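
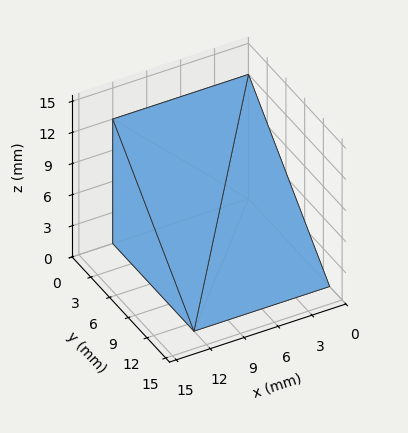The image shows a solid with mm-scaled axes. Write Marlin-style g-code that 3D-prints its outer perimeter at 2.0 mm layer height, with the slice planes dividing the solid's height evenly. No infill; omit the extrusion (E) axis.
Reading the render: the shape is a wedge (ramp): 12 × 13 mm base, rising to 12 mm along the y=0 edge and sloping linearly to z=0 at y=13 (dimensions read to the nearest mm from the axis ticks). For the g-code, the solid's height is divided into equal slices at the stated Δz and each level perimeter traced with G1 moves after a G0 lift.

; perimeter-only toolpath
G21 ; units = mm
G90 ; absolute positioning
G28 ; home
; layer 1
G0 Z2.0
G0 X0.0 Y0.0
G1 X12.0 Y0.0
G1 X12.0 Y10.8
G1 X0.0 Y10.8
G1 X0.0 Y0.0
; layer 2
G0 Z4.0
G0 X0.0 Y0.0
G1 X12.0 Y0.0
G1 X12.0 Y8.7
G1 X0.0 Y8.7
G1 X0.0 Y0.0
; layer 3
G0 Z6.0
G0 X0.0 Y0.0
G1 X12.0 Y0.0
G1 X12.0 Y6.5
G1 X0.0 Y6.5
G1 X0.0 Y0.0
; layer 4
G0 Z8.0
G0 X0.0 Y0.0
G1 X12.0 Y0.0
G1 X12.0 Y4.3
G1 X0.0 Y4.3
G1 X0.0 Y0.0
; layer 5
G0 Z10.0
G0 X0.0 Y0.0
G1 X12.0 Y0.0
G1 X12.0 Y2.2
G1 X0.0 Y2.2
G1 X0.0 Y0.0
M2 ; end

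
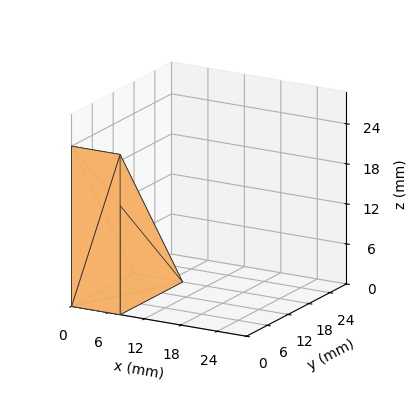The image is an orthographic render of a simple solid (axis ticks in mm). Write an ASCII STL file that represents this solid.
Reading the render: the shape is a wedge (ramp): 8 × 18 mm base, rising to 24 mm along the y=0 edge and sloping linearly to z=0 at y=18 (dimensions read to the nearest mm from the axis ticks). For the STL, each face is triangulated and given an outward normal.

solid part
  facet normal 0.0000 0.0000 -1.0000
    outer loop
      vertex 8.000 18.000 0.000
      vertex 8.000 0.000 0.000
      vertex 0.000 0.000 0.000
    endloop
  endfacet
  facet normal 0.0000 0.0000 -1.0000
    outer loop
      vertex 0.000 18.000 0.000
      vertex 8.000 18.000 0.000
      vertex 0.000 0.000 0.000
    endloop
  endfacet
  facet normal 0.0000 -1.0000 0.0000
    outer loop
      vertex 0.000 0.000 0.000
      vertex 8.000 0.000 0.000
      vertex 8.000 0.000 24.000
    endloop
  endfacet
  facet normal 0.0000 -1.0000 0.0000
    outer loop
      vertex 0.000 0.000 0.000
      vertex 8.000 0.000 24.000
      vertex 0.000 0.000 24.000
    endloop
  endfacet
  facet normal 0.0000 0.8000 0.6000
    outer loop
      vertex 0.000 0.000 24.000
      vertex 8.000 0.000 24.000
      vertex 8.000 18.000 0.000
    endloop
  endfacet
  facet normal 0.0000 0.8000 0.6000
    outer loop
      vertex 0.000 0.000 24.000
      vertex 8.000 18.000 0.000
      vertex 0.000 18.000 0.000
    endloop
  endfacet
  facet normal -1.0000 0.0000 0.0000
    outer loop
      vertex 0.000 0.000 24.000
      vertex 0.000 18.000 0.000
      vertex 0.000 0.000 0.000
    endloop
  endfacet
  facet normal 1.0000 0.0000 0.0000
    outer loop
      vertex 8.000 0.000 0.000
      vertex 8.000 18.000 0.000
      vertex 8.000 0.000 24.000
    endloop
  endfacet
endsolid part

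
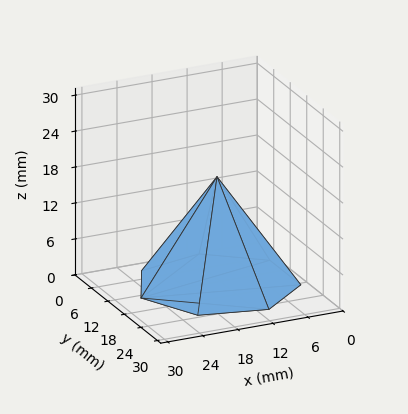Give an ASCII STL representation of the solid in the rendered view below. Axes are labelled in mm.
Reading the render: the shape is a regular 7-sided pyramid, base circumscribed radius ≈ 13 mm, apex at z ≈ 18 mm (dimensions read to the nearest mm from the axis ticks). For the STL, each face is triangulated and given an outward normal.

solid part
  facet normal 0.0000 0.0000 -1.0000
    outer loop
      vertex 10.1 25.7 0.0
      vertex 21.1 23.2 0.0
      vertex 26.0 13.0 0.0
    endloop
  endfacet
  facet normal 0.0000 0.0000 -1.0000
    outer loop
      vertex 1.3 18.6 0.0
      vertex 10.1 25.7 0.0
      vertex 26.0 13.0 0.0
    endloop
  endfacet
  facet normal 0.0000 0.0000 -1.0000
    outer loop
      vertex 1.3 7.4 0.0
      vertex 1.3 18.6 0.0
      vertex 26.0 13.0 0.0
    endloop
  endfacet
  facet normal 0.0000 0.0000 -1.0000
    outer loop
      vertex 10.1 0.3 0.0
      vertex 1.3 7.4 0.0
      vertex 26.0 13.0 0.0
    endloop
  endfacet
  facet normal 0.0000 0.0000 -1.0000
    outer loop
      vertex 21.1 2.8 0.0
      vertex 10.1 0.3 0.0
      vertex 26.0 13.0 0.0
    endloop
  endfacet
  facet normal 0.7554 0.3629 0.5456
    outer loop
      vertex 26.0 13.0 0.0
      vertex 21.1 23.2 0.0
      vertex 13.0 13.0 18.0
    endloop
  endfacet
  facet normal 0.1856 0.8167 0.5463
    outer loop
      vertex 21.1 23.2 0.0
      vertex 10.1 25.7 0.0
      vertex 13.0 13.0 18.0
    endloop
  endfacet
  facet normal -0.5264 0.6525 0.5452
    outer loop
      vertex 10.1 25.7 0.0
      vertex 1.3 18.6 0.0
      vertex 13.0 13.0 18.0
    endloop
  endfacet
  facet normal -0.8384 0.0000 0.5450
    outer loop
      vertex 1.3 18.6 0.0
      vertex 1.3 7.4 0.0
      vertex 13.0 13.0 18.0
    endloop
  endfacet
  facet normal -0.5264 -0.6525 0.5452
    outer loop
      vertex 1.3 7.4 0.0
      vertex 10.1 0.3 0.0
      vertex 13.0 13.0 18.0
    endloop
  endfacet
  facet normal 0.1856 -0.8167 0.5463
    outer loop
      vertex 10.1 0.3 0.0
      vertex 21.1 2.8 0.0
      vertex 13.0 13.0 18.0
    endloop
  endfacet
  facet normal 0.7554 -0.3629 0.5456
    outer loop
      vertex 21.1 2.8 0.0
      vertex 26.0 13.0 0.0
      vertex 13.0 13.0 18.0
    endloop
  endfacet
endsolid part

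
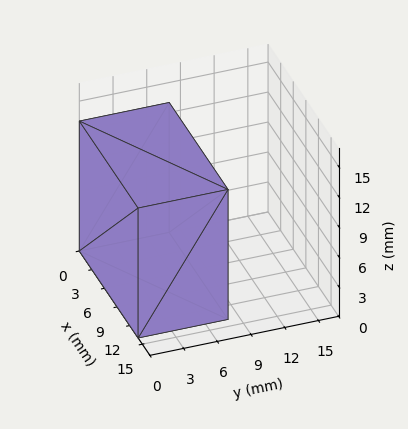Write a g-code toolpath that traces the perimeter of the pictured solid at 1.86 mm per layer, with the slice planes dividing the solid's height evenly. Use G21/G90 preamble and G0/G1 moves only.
Reading the render: the shape is a rectangular box, roughly 14 × 8 mm footprint and 13 mm tall (dimensions read to the nearest mm from the axis ticks). For the g-code, the solid's height is divided into equal slices at the stated Δz and each level perimeter traced with G1 moves after a G0 lift.

; perimeter-only toolpath
G21 ; units = mm
G90 ; absolute positioning
G28 ; home
; layer 1
G0 Z1.86
G0 X0.00 Y0.00
G1 X14.00 Y0.00
G1 X14.00 Y8.00
G1 X0.00 Y8.00
G1 X0.00 Y0.00
; layer 2
G0 Z3.71
G0 X0.00 Y0.00
G1 X14.00 Y0.00
G1 X14.00 Y8.00
G1 X0.00 Y8.00
G1 X0.00 Y0.00
; layer 3
G0 Z5.57
G0 X0.00 Y0.00
G1 X14.00 Y0.00
G1 X14.00 Y8.00
G1 X0.00 Y8.00
G1 X0.00 Y0.00
; layer 4
G0 Z7.43
G0 X0.00 Y0.00
G1 X14.00 Y0.00
G1 X14.00 Y8.00
G1 X0.00 Y8.00
G1 X0.00 Y0.00
; layer 5
G0 Z9.29
G0 X0.00 Y0.00
G1 X14.00 Y0.00
G1 X14.00 Y8.00
G1 X0.00 Y8.00
G1 X0.00 Y0.00
; layer 6
G0 Z11.14
G0 X0.00 Y0.00
G1 X14.00 Y0.00
G1 X14.00 Y8.00
G1 X0.00 Y8.00
G1 X0.00 Y0.00
; layer 7
G0 Z13.00
G0 X0.00 Y0.00
G1 X14.00 Y0.00
G1 X14.00 Y8.00
G1 X0.00 Y8.00
G1 X0.00 Y0.00
M2 ; end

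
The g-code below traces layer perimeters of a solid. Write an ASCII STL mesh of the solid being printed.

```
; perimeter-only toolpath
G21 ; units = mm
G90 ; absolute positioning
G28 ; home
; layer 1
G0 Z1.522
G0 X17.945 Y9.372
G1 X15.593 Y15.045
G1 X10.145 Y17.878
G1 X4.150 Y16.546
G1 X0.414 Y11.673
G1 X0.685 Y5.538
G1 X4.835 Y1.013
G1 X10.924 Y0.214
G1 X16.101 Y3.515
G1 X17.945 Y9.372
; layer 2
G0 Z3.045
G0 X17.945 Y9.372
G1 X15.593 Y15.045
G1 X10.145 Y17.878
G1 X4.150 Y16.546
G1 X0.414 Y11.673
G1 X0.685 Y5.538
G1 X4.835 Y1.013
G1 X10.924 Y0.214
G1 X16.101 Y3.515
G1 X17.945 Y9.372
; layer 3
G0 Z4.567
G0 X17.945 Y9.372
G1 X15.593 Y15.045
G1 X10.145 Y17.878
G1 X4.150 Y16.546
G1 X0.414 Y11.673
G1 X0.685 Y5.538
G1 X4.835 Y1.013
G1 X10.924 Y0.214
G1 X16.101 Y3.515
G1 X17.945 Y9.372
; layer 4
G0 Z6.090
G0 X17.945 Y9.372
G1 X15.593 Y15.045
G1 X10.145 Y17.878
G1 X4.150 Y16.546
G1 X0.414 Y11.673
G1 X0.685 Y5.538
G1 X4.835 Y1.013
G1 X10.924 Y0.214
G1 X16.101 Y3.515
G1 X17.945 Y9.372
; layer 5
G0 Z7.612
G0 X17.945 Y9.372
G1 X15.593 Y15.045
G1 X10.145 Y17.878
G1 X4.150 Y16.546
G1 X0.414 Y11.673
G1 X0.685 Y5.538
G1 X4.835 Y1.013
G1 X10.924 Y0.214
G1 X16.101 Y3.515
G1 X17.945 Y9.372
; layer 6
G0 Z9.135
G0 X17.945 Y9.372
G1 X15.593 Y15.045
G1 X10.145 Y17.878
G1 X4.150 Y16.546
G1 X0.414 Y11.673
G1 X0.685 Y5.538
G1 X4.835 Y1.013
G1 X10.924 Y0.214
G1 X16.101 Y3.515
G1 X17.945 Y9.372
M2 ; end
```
solid part
  facet normal 0.0000 0.0000 -1.0000
    outer loop
      vertex 10.145 17.878 0.000
      vertex 15.593 15.045 0.000
      vertex 17.945 9.372 0.000
    endloop
  endfacet
  facet normal 0.0000 0.0000 -1.0000
    outer loop
      vertex 4.150 16.546 0.000
      vertex 10.145 17.878 0.000
      vertex 17.945 9.372 0.000
    endloop
  endfacet
  facet normal 0.0000 0.0000 -1.0000
    outer loop
      vertex 0.414 11.673 0.000
      vertex 4.150 16.546 0.000
      vertex 17.945 9.372 0.000
    endloop
  endfacet
  facet normal 0.0000 0.0000 -1.0000
    outer loop
      vertex 0.685 5.538 0.000
      vertex 0.414 11.673 0.000
      vertex 17.945 9.372 0.000
    endloop
  endfacet
  facet normal 0.0000 0.0000 -1.0000
    outer loop
      vertex 4.835 1.013 0.000
      vertex 0.685 5.538 0.000
      vertex 17.945 9.372 0.000
    endloop
  endfacet
  facet normal 0.0000 0.0000 -1.0000
    outer loop
      vertex 10.924 0.214 0.000
      vertex 4.835 1.013 0.000
      vertex 17.945 9.372 0.000
    endloop
  endfacet
  facet normal 0.0000 0.0000 -1.0000
    outer loop
      vertex 16.101 3.515 0.000
      vertex 10.924 0.214 0.000
      vertex 17.945 9.372 0.000
    endloop
  endfacet
  facet normal 0.0000 0.0000 1.0000
    outer loop
      vertex 17.945 9.372 9.135
      vertex 15.593 15.045 9.135
      vertex 10.145 17.878 9.135
    endloop
  endfacet
  facet normal 0.0000 0.0000 1.0000
    outer loop
      vertex 17.945 9.372 9.135
      vertex 10.145 17.878 9.135
      vertex 4.150 16.546 9.135
    endloop
  endfacet
  facet normal 0.0000 0.0000 1.0000
    outer loop
      vertex 17.945 9.372 9.135
      vertex 4.150 16.546 9.135
      vertex 0.414 11.673 9.135
    endloop
  endfacet
  facet normal 0.0000 0.0000 1.0000
    outer loop
      vertex 17.945 9.372 9.135
      vertex 0.414 11.673 9.135
      vertex 0.685 5.538 9.135
    endloop
  endfacet
  facet normal 0.0000 0.0000 1.0000
    outer loop
      vertex 17.945 9.372 9.135
      vertex 0.685 5.538 9.135
      vertex 4.835 1.013 9.135
    endloop
  endfacet
  facet normal 0.0000 0.0000 1.0000
    outer loop
      vertex 17.945 9.372 9.135
      vertex 4.835 1.013 9.135
      vertex 10.924 0.214 9.135
    endloop
  endfacet
  facet normal 0.0000 0.0000 1.0000
    outer loop
      vertex 17.945 9.372 9.135
      vertex 10.924 0.214 9.135
      vertex 16.101 3.515 9.135
    endloop
  endfacet
  facet normal 0.9238 0.3830 0.0000
    outer loop
      vertex 17.945 9.372 0.000
      vertex 15.593 15.045 0.000
      vertex 15.593 15.045 9.135
    endloop
  endfacet
  facet normal 0.9238 0.3830 0.0000
    outer loop
      vertex 17.945 9.372 0.000
      vertex 15.593 15.045 9.135
      vertex 17.945 9.372 9.135
    endloop
  endfacet
  facet normal 0.4614 0.8872 0.0000
    outer loop
      vertex 15.593 15.045 0.000
      vertex 10.145 17.878 0.000
      vertex 10.145 17.878 9.135
    endloop
  endfacet
  facet normal 0.4614 0.8872 0.0000
    outer loop
      vertex 15.593 15.045 0.000
      vertex 10.145 17.878 9.135
      vertex 15.593 15.045 9.135
    endloop
  endfacet
  facet normal -0.2169 0.9762 0.0000
    outer loop
      vertex 10.145 17.878 0.000
      vertex 4.150 16.546 0.000
      vertex 4.150 16.546 9.135
    endloop
  endfacet
  facet normal -0.2169 0.9762 0.0000
    outer loop
      vertex 10.145 17.878 0.000
      vertex 4.150 16.546 9.135
      vertex 10.145 17.878 9.135
    endloop
  endfacet
  facet normal -0.7936 0.6084 0.0000
    outer loop
      vertex 4.150 16.546 0.000
      vertex 0.414 11.673 0.000
      vertex 0.414 11.673 9.135
    endloop
  endfacet
  facet normal -0.7936 0.6084 0.0000
    outer loop
      vertex 4.150 16.546 0.000
      vertex 0.414 11.673 9.135
      vertex 4.150 16.546 9.135
    endloop
  endfacet
  facet normal -0.9990 -0.0441 0.0000
    outer loop
      vertex 0.414 11.673 0.000
      vertex 0.685 5.538 0.000
      vertex 0.685 5.538 9.135
    endloop
  endfacet
  facet normal -0.9990 -0.0441 0.0000
    outer loop
      vertex 0.414 11.673 0.000
      vertex 0.685 5.538 9.135
      vertex 0.414 11.673 9.135
    endloop
  endfacet
  facet normal -0.7370 -0.6759 0.0000
    outer loop
      vertex 0.685 5.538 0.000
      vertex 4.835 1.013 0.000
      vertex 4.835 1.013 9.135
    endloop
  endfacet
  facet normal -0.7370 -0.6759 0.0000
    outer loop
      vertex 0.685 5.538 0.000
      vertex 4.835 1.013 9.135
      vertex 0.685 5.538 9.135
    endloop
  endfacet
  facet normal -0.1301 -0.9915 0.0000
    outer loop
      vertex 4.835 1.013 0.000
      vertex 10.924 0.214 0.000
      vertex 10.924 0.214 9.135
    endloop
  endfacet
  facet normal -0.1301 -0.9915 0.0000
    outer loop
      vertex 4.835 1.013 0.000
      vertex 10.924 0.214 9.135
      vertex 4.835 1.013 9.135
    endloop
  endfacet
  facet normal 0.5376 -0.8432 0.0000
    outer loop
      vertex 10.924 0.214 0.000
      vertex 16.101 3.515 0.000
      vertex 16.101 3.515 9.135
    endloop
  endfacet
  facet normal 0.5376 -0.8432 0.0000
    outer loop
      vertex 10.924 0.214 0.000
      vertex 16.101 3.515 9.135
      vertex 10.924 0.214 9.135
    endloop
  endfacet
  facet normal 0.9538 -0.3003 0.0000
    outer loop
      vertex 16.101 3.515 0.000
      vertex 17.945 9.372 0.000
      vertex 17.945 9.372 9.135
    endloop
  endfacet
  facet normal 0.9538 -0.3003 0.0000
    outer loop
      vertex 16.101 3.515 0.000
      vertex 17.945 9.372 9.135
      vertex 16.101 3.515 9.135
    endloop
  endfacet
endsolid part

The G0 Z moves step by Δz≈1.522 mm. Every layer's G1 loop is the same polygon, so the solid is a straight extrusion of it from z=0 to z≈9.13. Closing with flat bottom and top caps and triangulating gives 32 facets — a regular 9-sided prism (a cylinder approximated with 9 flat sides), circumscribed radius ≈ 8.98 mm, height ≈ 9.13 mm.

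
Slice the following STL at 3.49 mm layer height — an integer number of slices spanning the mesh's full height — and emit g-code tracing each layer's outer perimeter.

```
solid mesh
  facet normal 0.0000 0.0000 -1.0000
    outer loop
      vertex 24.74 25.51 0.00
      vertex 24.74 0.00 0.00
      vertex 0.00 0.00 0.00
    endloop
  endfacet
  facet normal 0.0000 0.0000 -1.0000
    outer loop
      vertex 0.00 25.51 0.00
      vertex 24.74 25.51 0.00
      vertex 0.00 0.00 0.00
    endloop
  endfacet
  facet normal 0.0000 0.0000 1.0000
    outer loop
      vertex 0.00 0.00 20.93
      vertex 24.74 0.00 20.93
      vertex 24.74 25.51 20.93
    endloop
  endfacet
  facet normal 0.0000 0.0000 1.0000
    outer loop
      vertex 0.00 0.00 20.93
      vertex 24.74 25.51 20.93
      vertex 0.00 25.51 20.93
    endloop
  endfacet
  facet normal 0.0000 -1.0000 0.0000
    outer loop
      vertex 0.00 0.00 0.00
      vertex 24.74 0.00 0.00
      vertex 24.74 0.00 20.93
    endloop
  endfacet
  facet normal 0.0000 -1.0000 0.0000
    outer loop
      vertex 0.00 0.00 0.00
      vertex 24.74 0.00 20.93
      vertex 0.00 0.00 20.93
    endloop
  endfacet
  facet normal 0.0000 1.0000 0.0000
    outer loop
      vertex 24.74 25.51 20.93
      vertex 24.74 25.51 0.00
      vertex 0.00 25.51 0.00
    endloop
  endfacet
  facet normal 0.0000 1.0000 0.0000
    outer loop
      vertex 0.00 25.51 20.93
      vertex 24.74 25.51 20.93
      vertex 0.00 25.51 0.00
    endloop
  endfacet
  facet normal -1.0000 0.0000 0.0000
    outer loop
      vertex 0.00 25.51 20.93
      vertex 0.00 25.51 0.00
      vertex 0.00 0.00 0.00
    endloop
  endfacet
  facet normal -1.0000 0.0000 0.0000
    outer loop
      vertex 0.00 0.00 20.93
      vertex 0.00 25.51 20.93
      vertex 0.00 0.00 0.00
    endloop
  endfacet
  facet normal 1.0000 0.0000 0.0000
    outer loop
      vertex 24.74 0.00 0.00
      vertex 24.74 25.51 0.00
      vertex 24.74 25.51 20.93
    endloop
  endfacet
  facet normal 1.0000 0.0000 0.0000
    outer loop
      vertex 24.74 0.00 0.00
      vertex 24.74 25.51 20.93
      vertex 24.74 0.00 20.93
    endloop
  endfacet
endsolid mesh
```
; perimeter-only toolpath
G21 ; units = mm
G90 ; absolute positioning
G28 ; home
; layer 1
G0 Z3.49
G0 X0.00 Y0.00
G1 X24.74 Y0.00
G1 X24.74 Y25.51
G1 X0.00 Y25.51
G1 X0.00 Y0.00
; layer 2
G0 Z6.98
G0 X0.00 Y0.00
G1 X24.74 Y0.00
G1 X24.74 Y25.51
G1 X0.00 Y25.51
G1 X0.00 Y0.00
; layer 3
G0 Z10.46
G0 X0.00 Y0.00
G1 X24.74 Y0.00
G1 X24.74 Y25.51
G1 X0.00 Y25.51
G1 X0.00 Y0.00
; layer 4
G0 Z13.95
G0 X0.00 Y0.00
G1 X24.74 Y0.00
G1 X24.74 Y25.51
G1 X0.00 Y25.51
G1 X0.00 Y0.00
; layer 5
G0 Z17.44
G0 X0.00 Y0.00
G1 X24.74 Y0.00
G1 X24.74 Y25.51
G1 X0.00 Y25.51
G1 X0.00 Y0.00
; layer 6
G0 Z20.93
G0 X0.00 Y0.00
G1 X24.74 Y0.00
G1 X24.74 Y25.51
G1 X0.00 Y25.51
G1 X0.00 Y0.00
M2 ; end

The solid is a rectangular box, roughly 24.7 × 25.5 mm footprint and 20.9 mm tall. Slicing at Δz = 3.49 mm — 6 equal slices spanning the solid's height, so layer i sits at z = i·h/6 — gives 6 non-empty perimeters. Each is a 4-segment closed polygon; G0 lifts to the layer z and rapids to the start vertex, then G1 traces the edges.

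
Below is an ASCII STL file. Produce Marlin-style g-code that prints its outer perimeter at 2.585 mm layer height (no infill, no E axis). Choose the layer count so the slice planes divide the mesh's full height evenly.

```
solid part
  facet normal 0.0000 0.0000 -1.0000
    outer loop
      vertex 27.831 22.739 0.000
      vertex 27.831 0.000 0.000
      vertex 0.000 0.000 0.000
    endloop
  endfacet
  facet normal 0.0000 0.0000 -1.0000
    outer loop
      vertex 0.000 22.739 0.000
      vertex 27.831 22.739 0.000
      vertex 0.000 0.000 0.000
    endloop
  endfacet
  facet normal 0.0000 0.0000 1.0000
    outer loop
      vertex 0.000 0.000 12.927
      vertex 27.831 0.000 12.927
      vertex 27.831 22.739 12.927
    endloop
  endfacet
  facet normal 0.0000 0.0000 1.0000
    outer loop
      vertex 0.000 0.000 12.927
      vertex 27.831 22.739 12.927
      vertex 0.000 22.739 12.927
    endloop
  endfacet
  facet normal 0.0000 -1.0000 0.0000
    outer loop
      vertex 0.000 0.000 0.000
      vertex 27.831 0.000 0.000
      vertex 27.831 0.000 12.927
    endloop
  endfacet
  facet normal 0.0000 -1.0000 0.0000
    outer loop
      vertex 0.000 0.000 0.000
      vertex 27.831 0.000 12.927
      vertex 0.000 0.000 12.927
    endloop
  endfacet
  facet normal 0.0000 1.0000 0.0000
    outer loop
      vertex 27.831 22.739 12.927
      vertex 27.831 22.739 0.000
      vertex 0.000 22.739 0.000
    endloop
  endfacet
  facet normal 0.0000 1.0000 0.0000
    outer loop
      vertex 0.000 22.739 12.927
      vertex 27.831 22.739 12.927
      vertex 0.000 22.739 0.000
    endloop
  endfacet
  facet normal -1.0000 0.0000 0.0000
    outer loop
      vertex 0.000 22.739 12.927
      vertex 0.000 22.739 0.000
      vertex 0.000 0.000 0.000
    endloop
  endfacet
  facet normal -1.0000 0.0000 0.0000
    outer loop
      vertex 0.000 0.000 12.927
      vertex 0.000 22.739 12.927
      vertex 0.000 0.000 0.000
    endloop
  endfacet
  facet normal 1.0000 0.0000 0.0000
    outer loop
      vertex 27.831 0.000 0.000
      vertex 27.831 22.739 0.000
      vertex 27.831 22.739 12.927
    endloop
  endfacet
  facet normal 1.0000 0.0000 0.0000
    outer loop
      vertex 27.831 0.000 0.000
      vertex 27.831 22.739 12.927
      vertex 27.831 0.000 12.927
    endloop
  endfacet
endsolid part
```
; perimeter-only toolpath
G21 ; units = mm
G90 ; absolute positioning
G28 ; home
; layer 1
G0 Z2.585
G0 X0.000 Y0.000
G1 X27.831 Y0.000
G1 X27.831 Y22.739
G1 X0.000 Y22.739
G1 X0.000 Y0.000
; layer 2
G0 Z5.171
G0 X0.000 Y0.000
G1 X27.831 Y0.000
G1 X27.831 Y22.739
G1 X0.000 Y22.739
G1 X0.000 Y0.000
; layer 3
G0 Z7.756
G0 X0.000 Y0.000
G1 X27.831 Y0.000
G1 X27.831 Y22.739
G1 X0.000 Y22.739
G1 X0.000 Y0.000
; layer 4
G0 Z10.342
G0 X0.000 Y0.000
G1 X27.831 Y0.000
G1 X27.831 Y22.739
G1 X0.000 Y22.739
G1 X0.000 Y0.000
; layer 5
G0 Z12.927
G0 X0.000 Y0.000
G1 X27.831 Y0.000
G1 X27.831 Y22.739
G1 X0.000 Y22.739
G1 X0.000 Y0.000
M2 ; end

The solid is a rectangular box, roughly 27.8 × 22.7 mm footprint and 12.9 mm tall. Slicing at Δz = 2.585 mm — 5 equal slices spanning the solid's height, so layer i sits at z = i·h/5 — gives 5 non-empty perimeters. Each is a 4-segment closed polygon; G0 lifts to the layer z and rapids to the start vertex, then G1 traces the edges.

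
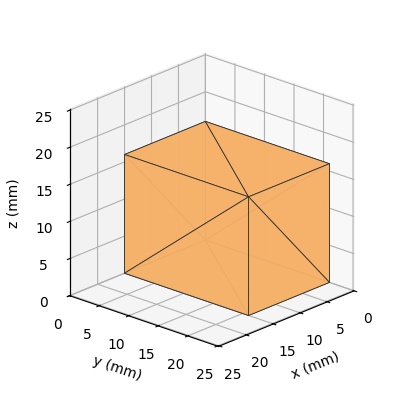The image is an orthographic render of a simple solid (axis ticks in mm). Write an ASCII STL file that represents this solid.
Reading the render: the shape is a rectangular box, roughly 15 × 21 mm footprint and 16 mm tall (dimensions read to the nearest mm from the axis ticks). For the STL, each face is triangulated and given an outward normal.

solid part
  facet normal 0.0000 0.0000 -1.0000
    outer loop
      vertex 15.000 21.000 0.000
      vertex 15.000 0.000 0.000
      vertex 0.000 0.000 0.000
    endloop
  endfacet
  facet normal 0.0000 0.0000 -1.0000
    outer loop
      vertex 0.000 21.000 0.000
      vertex 15.000 21.000 0.000
      vertex 0.000 0.000 0.000
    endloop
  endfacet
  facet normal 0.0000 0.0000 1.0000
    outer loop
      vertex 0.000 0.000 16.000
      vertex 15.000 0.000 16.000
      vertex 15.000 21.000 16.000
    endloop
  endfacet
  facet normal 0.0000 0.0000 1.0000
    outer loop
      vertex 0.000 0.000 16.000
      vertex 15.000 21.000 16.000
      vertex 0.000 21.000 16.000
    endloop
  endfacet
  facet normal 0.0000 -1.0000 0.0000
    outer loop
      vertex 0.000 0.000 0.000
      vertex 15.000 0.000 0.000
      vertex 15.000 0.000 16.000
    endloop
  endfacet
  facet normal 0.0000 -1.0000 0.0000
    outer loop
      vertex 0.000 0.000 0.000
      vertex 15.000 0.000 16.000
      vertex 0.000 0.000 16.000
    endloop
  endfacet
  facet normal 0.0000 1.0000 0.0000
    outer loop
      vertex 15.000 21.000 16.000
      vertex 15.000 21.000 0.000
      vertex 0.000 21.000 0.000
    endloop
  endfacet
  facet normal 0.0000 1.0000 0.0000
    outer loop
      vertex 0.000 21.000 16.000
      vertex 15.000 21.000 16.000
      vertex 0.000 21.000 0.000
    endloop
  endfacet
  facet normal -1.0000 0.0000 0.0000
    outer loop
      vertex 0.000 21.000 16.000
      vertex 0.000 21.000 0.000
      vertex 0.000 0.000 0.000
    endloop
  endfacet
  facet normal -1.0000 0.0000 0.0000
    outer loop
      vertex 0.000 0.000 16.000
      vertex 0.000 21.000 16.000
      vertex 0.000 0.000 0.000
    endloop
  endfacet
  facet normal 1.0000 0.0000 0.0000
    outer loop
      vertex 15.000 0.000 0.000
      vertex 15.000 21.000 0.000
      vertex 15.000 21.000 16.000
    endloop
  endfacet
  facet normal 1.0000 0.0000 0.0000
    outer loop
      vertex 15.000 0.000 0.000
      vertex 15.000 21.000 16.000
      vertex 15.000 0.000 16.000
    endloop
  endfacet
endsolid part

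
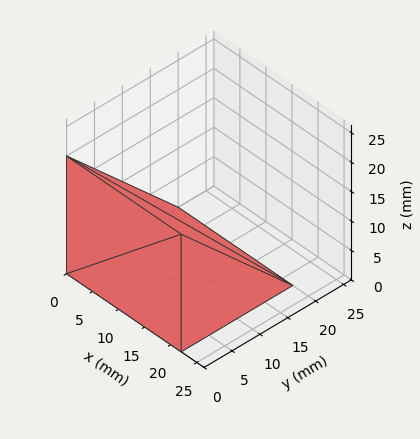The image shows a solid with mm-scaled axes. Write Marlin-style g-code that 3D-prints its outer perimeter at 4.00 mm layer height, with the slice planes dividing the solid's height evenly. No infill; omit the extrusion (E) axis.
Reading the render: the shape is a wedge (ramp): 22 × 20 mm base, rising to 20 mm along the y=0 edge and sloping linearly to z=0 at y=20 (dimensions read to the nearest mm from the axis ticks). For the g-code, the solid's height is divided into equal slices at the stated Δz and each level perimeter traced with G1 moves after a G0 lift.

; perimeter-only toolpath
G21 ; units = mm
G90 ; absolute positioning
G28 ; home
; layer 1
G0 Z4.00
G0 X0.00 Y0.00
G1 X22.00 Y0.00
G1 X22.00 Y16.00
G1 X0.00 Y16.00
G1 X0.00 Y0.00
; layer 2
G0 Z8.00
G0 X0.00 Y0.00
G1 X22.00 Y0.00
G1 X22.00 Y12.00
G1 X0.00 Y12.00
G1 X0.00 Y0.00
; layer 3
G0 Z12.00
G0 X0.00 Y0.00
G1 X22.00 Y0.00
G1 X22.00 Y8.00
G1 X0.00 Y8.00
G1 X0.00 Y0.00
; layer 4
G0 Z16.00
G0 X0.00 Y0.00
G1 X22.00 Y0.00
G1 X22.00 Y4.00
G1 X0.00 Y4.00
G1 X0.00 Y0.00
M2 ; end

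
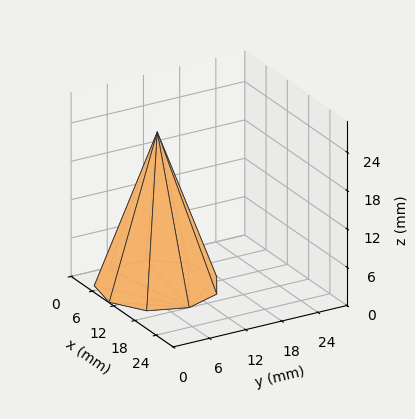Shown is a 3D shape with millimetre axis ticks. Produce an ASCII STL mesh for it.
Reading the render: the shape is a regular 9-sided pyramid, base circumscribed radius ≈ 9 mm, apex at z ≈ 24 mm (dimensions read to the nearest mm from the axis ticks). For the STL, each face is triangulated and given an outward normal.

solid part
  facet normal 0.0000 0.0000 -1.0000
    outer loop
      vertex 10.6 17.9 0.0
      vertex 15.9 14.8 0.0
      vertex 18.0 9.0 0.0
    endloop
  endfacet
  facet normal 0.0000 0.0000 -1.0000
    outer loop
      vertex 4.5 16.8 0.0
      vertex 10.6 17.9 0.0
      vertex 18.0 9.0 0.0
    endloop
  endfacet
  facet normal 0.0000 0.0000 -1.0000
    outer loop
      vertex 0.5 12.1 0.0
      vertex 4.5 16.8 0.0
      vertex 18.0 9.0 0.0
    endloop
  endfacet
  facet normal 0.0000 0.0000 -1.0000
    outer loop
      vertex 0.5 5.9 0.0
      vertex 0.5 12.1 0.0
      vertex 18.0 9.0 0.0
    endloop
  endfacet
  facet normal 0.0000 0.0000 -1.0000
    outer loop
      vertex 4.5 1.2 0.0
      vertex 0.5 5.9 0.0
      vertex 18.0 9.0 0.0
    endloop
  endfacet
  facet normal 0.0000 0.0000 -1.0000
    outer loop
      vertex 10.6 0.1 0.0
      vertex 4.5 1.2 0.0
      vertex 18.0 9.0 0.0
    endloop
  endfacet
  facet normal 0.0000 0.0000 -1.0000
    outer loop
      vertex 15.9 3.2 0.0
      vertex 10.6 0.1 0.0
      vertex 18.0 9.0 0.0
    endloop
  endfacet
  facet normal 0.8868 0.3211 0.3325
    outer loop
      vertex 18.0 9.0 0.0
      vertex 15.9 14.8 0.0
      vertex 9.0 9.0 24.0
    endloop
  endfacet
  facet normal 0.4760 0.8138 0.3335
    outer loop
      vertex 15.9 14.8 0.0
      vertex 10.6 17.9 0.0
      vertex 9.0 9.0 24.0
    endloop
  endfacet
  facet normal -0.1673 0.9280 0.3330
    outer loop
      vertex 10.6 17.9 0.0
      vertex 4.5 16.8 0.0
      vertex 9.0 9.0 24.0
    endloop
  endfacet
  facet normal -0.7180 0.6111 0.3332
    outer loop
      vertex 4.5 16.8 0.0
      vertex 0.5 12.1 0.0
      vertex 9.0 9.0 24.0
    endloop
  endfacet
  facet normal -0.9426 0.0000 0.3338
    outer loop
      vertex 0.5 12.1 0.0
      vertex 0.5 5.9 0.0
      vertex 9.0 9.0 24.0
    endloop
  endfacet
  facet normal -0.7180 -0.6111 0.3332
    outer loop
      vertex 0.5 5.9 0.0
      vertex 4.5 1.2 0.0
      vertex 9.0 9.0 24.0
    endloop
  endfacet
  facet normal -0.1673 -0.9280 0.3330
    outer loop
      vertex 4.5 1.2 0.0
      vertex 10.6 0.1 0.0
      vertex 9.0 9.0 24.0
    endloop
  endfacet
  facet normal 0.4760 -0.8138 0.3335
    outer loop
      vertex 10.6 0.1 0.0
      vertex 15.9 3.2 0.0
      vertex 9.0 9.0 24.0
    endloop
  endfacet
  facet normal 0.8868 -0.3211 0.3325
    outer loop
      vertex 15.9 3.2 0.0
      vertex 18.0 9.0 0.0
      vertex 9.0 9.0 24.0
    endloop
  endfacet
endsolid part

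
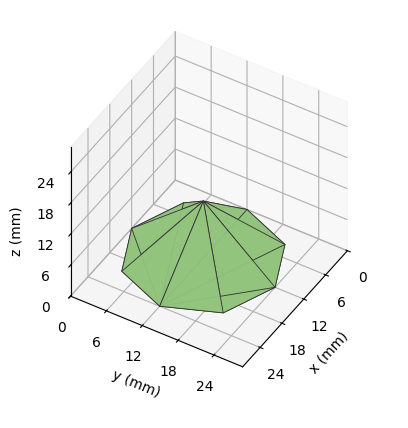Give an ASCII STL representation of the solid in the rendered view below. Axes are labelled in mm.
Reading the render: the shape is a regular 8-sided pyramid, base circumscribed radius ≈ 12 mm, apex at z ≈ 11 mm (dimensions read to the nearest mm from the axis ticks). For the STL, each face is triangulated and given an outward normal.

solid part
  facet normal 0.0000 0.0000 -1.0000
    outer loop
      vertex 12.000 24.000 0.000
      vertex 20.485 20.485 0.000
      vertex 24.000 12.000 0.000
    endloop
  endfacet
  facet normal 0.0000 0.0000 -1.0000
    outer loop
      vertex 3.515 20.485 0.000
      vertex 12.000 24.000 0.000
      vertex 24.000 12.000 0.000
    endloop
  endfacet
  facet normal 0.0000 0.0000 -1.0000
    outer loop
      vertex 0.000 12.000 0.000
      vertex 3.515 20.485 0.000
      vertex 24.000 12.000 0.000
    endloop
  endfacet
  facet normal 0.0000 0.0000 -1.0000
    outer loop
      vertex 3.515 3.515 0.000
      vertex 0.000 12.000 0.000
      vertex 24.000 12.000 0.000
    endloop
  endfacet
  facet normal 0.0000 0.0000 -1.0000
    outer loop
      vertex 12.000 0.000 0.000
      vertex 3.515 3.515 0.000
      vertex 24.000 12.000 0.000
    endloop
  endfacet
  facet normal 0.0000 0.0000 -1.0000
    outer loop
      vertex 20.485 3.515 0.000
      vertex 12.000 0.000 0.000
      vertex 24.000 12.000 0.000
    endloop
  endfacet
  facet normal 0.6507 0.2696 0.7099
    outer loop
      vertex 24.000 12.000 0.000
      vertex 20.485 20.485 0.000
      vertex 12.000 12.000 11.000
    endloop
  endfacet
  facet normal 0.2696 0.6507 0.7099
    outer loop
      vertex 20.485 20.485 0.000
      vertex 12.000 24.000 0.000
      vertex 12.000 12.000 11.000
    endloop
  endfacet
  facet normal -0.2696 0.6507 0.7099
    outer loop
      vertex 12.000 24.000 0.000
      vertex 3.515 20.485 0.000
      vertex 12.000 12.000 11.000
    endloop
  endfacet
  facet normal -0.6507 0.2696 0.7099
    outer loop
      vertex 3.515 20.485 0.000
      vertex 0.000 12.000 0.000
      vertex 12.000 12.000 11.000
    endloop
  endfacet
  facet normal -0.6507 -0.2696 0.7099
    outer loop
      vertex 0.000 12.000 0.000
      vertex 3.515 3.515 0.000
      vertex 12.000 12.000 11.000
    endloop
  endfacet
  facet normal -0.2696 -0.6507 0.7099
    outer loop
      vertex 3.515 3.515 0.000
      vertex 12.000 0.000 0.000
      vertex 12.000 12.000 11.000
    endloop
  endfacet
  facet normal 0.2696 -0.6507 0.7099
    outer loop
      vertex 12.000 0.000 0.000
      vertex 20.485 3.515 0.000
      vertex 12.000 12.000 11.000
    endloop
  endfacet
  facet normal 0.6507 -0.2696 0.7099
    outer loop
      vertex 20.485 3.515 0.000
      vertex 24.000 12.000 0.000
      vertex 12.000 12.000 11.000
    endloop
  endfacet
endsolid part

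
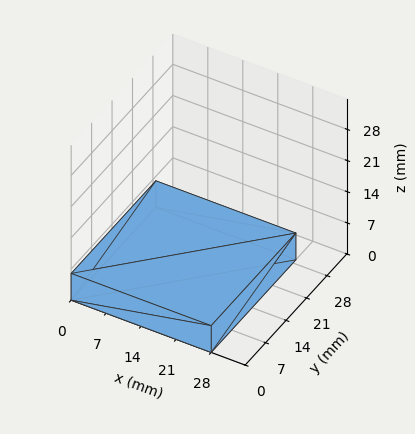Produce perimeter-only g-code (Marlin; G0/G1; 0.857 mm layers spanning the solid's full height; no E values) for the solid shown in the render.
Reading the render: the shape is a rectangular box, roughly 28 × 29 mm footprint and 6 mm tall (dimensions read to the nearest mm from the axis ticks). For the g-code, the solid's height is divided into equal slices at the stated Δz and each level perimeter traced with G1 moves after a G0 lift.

; perimeter-only toolpath
G21 ; units = mm
G90 ; absolute positioning
G28 ; home
; layer 1
G0 Z0.857
G0 X0.000 Y0.000
G1 X28.000 Y0.000
G1 X28.000 Y29.000
G1 X0.000 Y29.000
G1 X0.000 Y0.000
; layer 2
G0 Z1.714
G0 X0.000 Y0.000
G1 X28.000 Y0.000
G1 X28.000 Y29.000
G1 X0.000 Y29.000
G1 X0.000 Y0.000
; layer 3
G0 Z2.571
G0 X0.000 Y0.000
G1 X28.000 Y0.000
G1 X28.000 Y29.000
G1 X0.000 Y29.000
G1 X0.000 Y0.000
; layer 4
G0 Z3.429
G0 X0.000 Y0.000
G1 X28.000 Y0.000
G1 X28.000 Y29.000
G1 X0.000 Y29.000
G1 X0.000 Y0.000
; layer 5
G0 Z4.286
G0 X0.000 Y0.000
G1 X28.000 Y0.000
G1 X28.000 Y29.000
G1 X0.000 Y29.000
G1 X0.000 Y0.000
; layer 6
G0 Z5.143
G0 X0.000 Y0.000
G1 X28.000 Y0.000
G1 X28.000 Y29.000
G1 X0.000 Y29.000
G1 X0.000 Y0.000
; layer 7
G0 Z6.000
G0 X0.000 Y0.000
G1 X28.000 Y0.000
G1 X28.000 Y29.000
G1 X0.000 Y29.000
G1 X0.000 Y0.000
M2 ; end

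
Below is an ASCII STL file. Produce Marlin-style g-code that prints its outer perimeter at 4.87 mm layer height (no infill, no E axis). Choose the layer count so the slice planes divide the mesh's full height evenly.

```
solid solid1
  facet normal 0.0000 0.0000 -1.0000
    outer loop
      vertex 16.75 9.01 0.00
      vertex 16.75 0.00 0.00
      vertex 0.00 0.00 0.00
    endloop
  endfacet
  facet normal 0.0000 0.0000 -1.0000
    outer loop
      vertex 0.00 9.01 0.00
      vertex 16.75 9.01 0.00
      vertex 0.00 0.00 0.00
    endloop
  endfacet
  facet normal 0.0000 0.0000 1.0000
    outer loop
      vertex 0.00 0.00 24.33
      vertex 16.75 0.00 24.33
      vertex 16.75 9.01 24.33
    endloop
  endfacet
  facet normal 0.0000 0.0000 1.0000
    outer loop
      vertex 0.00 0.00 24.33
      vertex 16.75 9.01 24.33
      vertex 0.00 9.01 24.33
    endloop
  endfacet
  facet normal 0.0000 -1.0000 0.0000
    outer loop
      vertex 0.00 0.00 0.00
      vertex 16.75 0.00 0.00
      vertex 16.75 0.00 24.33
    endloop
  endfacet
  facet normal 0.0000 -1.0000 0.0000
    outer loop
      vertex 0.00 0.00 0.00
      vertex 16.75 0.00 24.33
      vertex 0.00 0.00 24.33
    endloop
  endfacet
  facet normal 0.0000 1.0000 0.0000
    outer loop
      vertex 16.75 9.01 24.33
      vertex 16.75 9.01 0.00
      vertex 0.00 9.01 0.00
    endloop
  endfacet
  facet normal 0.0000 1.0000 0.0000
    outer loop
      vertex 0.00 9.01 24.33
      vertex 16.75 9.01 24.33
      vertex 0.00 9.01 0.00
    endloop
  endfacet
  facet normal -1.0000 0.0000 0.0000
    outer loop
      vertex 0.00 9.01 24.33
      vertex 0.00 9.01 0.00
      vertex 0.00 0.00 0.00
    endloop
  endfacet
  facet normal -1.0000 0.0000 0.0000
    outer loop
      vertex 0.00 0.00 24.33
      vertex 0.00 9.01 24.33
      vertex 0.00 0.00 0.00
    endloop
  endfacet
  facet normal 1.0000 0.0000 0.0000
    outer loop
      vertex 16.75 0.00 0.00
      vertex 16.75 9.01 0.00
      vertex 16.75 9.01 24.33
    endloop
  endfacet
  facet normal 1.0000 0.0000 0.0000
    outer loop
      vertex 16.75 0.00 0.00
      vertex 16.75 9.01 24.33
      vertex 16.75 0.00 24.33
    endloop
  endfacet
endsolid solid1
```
; perimeter-only toolpath
G21 ; units = mm
G90 ; absolute positioning
G28 ; home
; layer 1
G0 Z4.87
G0 X0.00 Y0.00
G1 X16.75 Y0.00
G1 X16.75 Y9.01
G1 X0.00 Y9.01
G1 X0.00 Y0.00
; layer 2
G0 Z9.73
G0 X0.00 Y0.00
G1 X16.75 Y0.00
G1 X16.75 Y9.01
G1 X0.00 Y9.01
G1 X0.00 Y0.00
; layer 3
G0 Z14.60
G0 X0.00 Y0.00
G1 X16.75 Y0.00
G1 X16.75 Y9.01
G1 X0.00 Y9.01
G1 X0.00 Y0.00
; layer 4
G0 Z19.46
G0 X0.00 Y0.00
G1 X16.75 Y0.00
G1 X16.75 Y9.01
G1 X0.00 Y9.01
G1 X0.00 Y0.00
; layer 5
G0 Z24.33
G0 X0.00 Y0.00
G1 X16.75 Y0.00
G1 X16.75 Y9.01
G1 X0.00 Y9.01
G1 X0.00 Y0.00
M2 ; end

The solid is a rectangular box, roughly 16.8 × 9.01 mm footprint and 24.3 mm tall. Slicing at Δz = 4.87 mm — 5 equal slices spanning the solid's height, so layer i sits at z = i·h/5 — gives 5 non-empty perimeters. Each is a 4-segment closed polygon; G0 lifts to the layer z and rapids to the start vertex, then G1 traces the edges.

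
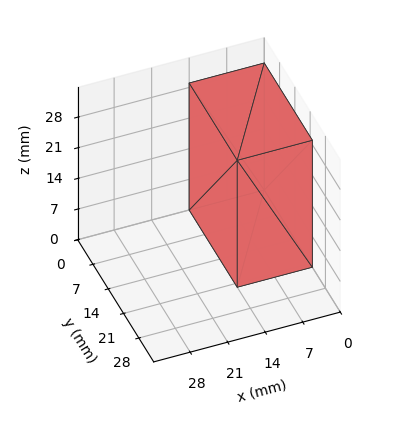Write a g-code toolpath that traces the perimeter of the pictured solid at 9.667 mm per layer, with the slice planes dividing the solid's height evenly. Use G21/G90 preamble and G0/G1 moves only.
Reading the render: the shape is a rectangular box, roughly 14 × 22 mm footprint and 29 mm tall (dimensions read to the nearest mm from the axis ticks). For the g-code, the solid's height is divided into equal slices at the stated Δz and each level perimeter traced with G1 moves after a G0 lift.

; perimeter-only toolpath
G21 ; units = mm
G90 ; absolute positioning
G28 ; home
; layer 1
G0 Z9.667
G0 X0.000 Y0.000
G1 X14.000 Y0.000
G1 X14.000 Y22.000
G1 X0.000 Y22.000
G1 X0.000 Y0.000
; layer 2
G0 Z19.333
G0 X0.000 Y0.000
G1 X14.000 Y0.000
G1 X14.000 Y22.000
G1 X0.000 Y22.000
G1 X0.000 Y0.000
; layer 3
G0 Z29.000
G0 X0.000 Y0.000
G1 X14.000 Y0.000
G1 X14.000 Y22.000
G1 X0.000 Y22.000
G1 X0.000 Y0.000
M2 ; end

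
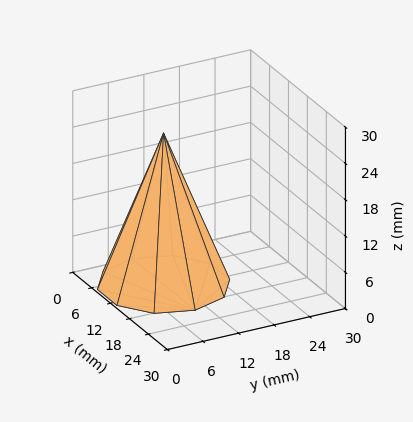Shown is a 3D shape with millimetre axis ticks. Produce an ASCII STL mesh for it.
Reading the render: the shape is a regular 10-sided pyramid, base circumscribed radius ≈ 10 mm, apex at z ≈ 25 mm (dimensions read to the nearest mm from the axis ticks). For the STL, each face is triangulated and given an outward normal.

solid part
  facet normal 0.0000 0.0000 -1.0000
    outer loop
      vertex 13.1 19.5 0.0
      vertex 18.1 15.9 0.0
      vertex 20.0 10.0 0.0
    endloop
  endfacet
  facet normal 0.0000 0.0000 -1.0000
    outer loop
      vertex 6.9 19.5 0.0
      vertex 13.1 19.5 0.0
      vertex 20.0 10.0 0.0
    endloop
  endfacet
  facet normal 0.0000 0.0000 -1.0000
    outer loop
      vertex 1.9 15.9 0.0
      vertex 6.9 19.5 0.0
      vertex 20.0 10.0 0.0
    endloop
  endfacet
  facet normal 0.0000 0.0000 -1.0000
    outer loop
      vertex 0.0 10.0 0.0
      vertex 1.9 15.9 0.0
      vertex 20.0 10.0 0.0
    endloop
  endfacet
  facet normal 0.0000 0.0000 -1.0000
    outer loop
      vertex 1.9 4.1 0.0
      vertex 0.0 10.0 0.0
      vertex 20.0 10.0 0.0
    endloop
  endfacet
  facet normal 0.0000 0.0000 -1.0000
    outer loop
      vertex 6.9 0.5 0.0
      vertex 1.9 4.1 0.0
      vertex 20.0 10.0 0.0
    endloop
  endfacet
  facet normal 0.0000 0.0000 -1.0000
    outer loop
      vertex 13.1 0.5 0.0
      vertex 6.9 0.5 0.0
      vertex 20.0 10.0 0.0
    endloop
  endfacet
  facet normal 0.0000 0.0000 -1.0000
    outer loop
      vertex 18.1 4.1 0.0
      vertex 13.1 0.5 0.0
      vertex 20.0 10.0 0.0
    endloop
  endfacet
  facet normal 0.8896 0.2865 0.3558
    outer loop
      vertex 20.0 10.0 0.0
      vertex 18.1 15.9 0.0
      vertex 10.0 10.0 25.0
    endloop
  endfacet
  facet normal 0.5460 0.7584 0.3559
    outer loop
      vertex 18.1 15.9 0.0
      vertex 13.1 19.5 0.0
      vertex 10.0 10.0 25.0
    endloop
  endfacet
  facet normal 0.0000 0.9348 0.3552
    outer loop
      vertex 13.1 19.5 0.0
      vertex 6.9 19.5 0.0
      vertex 10.0 10.0 25.0
    endloop
  endfacet
  facet normal -0.5460 0.7584 0.3559
    outer loop
      vertex 6.9 19.5 0.0
      vertex 1.9 15.9 0.0
      vertex 10.0 10.0 25.0
    endloop
  endfacet
  facet normal -0.8896 0.2865 0.3558
    outer loop
      vertex 1.9 15.9 0.0
      vertex 0.0 10.0 0.0
      vertex 10.0 10.0 25.0
    endloop
  endfacet
  facet normal -0.8896 -0.2865 0.3558
    outer loop
      vertex 0.0 10.0 0.0
      vertex 1.9 4.1 0.0
      vertex 10.0 10.0 25.0
    endloop
  endfacet
  facet normal -0.5460 -0.7584 0.3559
    outer loop
      vertex 1.9 4.1 0.0
      vertex 6.9 0.5 0.0
      vertex 10.0 10.0 25.0
    endloop
  endfacet
  facet normal 0.0000 -0.9348 0.3552
    outer loop
      vertex 6.9 0.5 0.0
      vertex 13.1 0.5 0.0
      vertex 10.0 10.0 25.0
    endloop
  endfacet
  facet normal 0.5460 -0.7584 0.3559
    outer loop
      vertex 13.1 0.5 0.0
      vertex 18.1 4.1 0.0
      vertex 10.0 10.0 25.0
    endloop
  endfacet
  facet normal 0.8896 -0.2865 0.3558
    outer loop
      vertex 18.1 4.1 0.0
      vertex 20.0 10.0 0.0
      vertex 10.0 10.0 25.0
    endloop
  endfacet
endsolid part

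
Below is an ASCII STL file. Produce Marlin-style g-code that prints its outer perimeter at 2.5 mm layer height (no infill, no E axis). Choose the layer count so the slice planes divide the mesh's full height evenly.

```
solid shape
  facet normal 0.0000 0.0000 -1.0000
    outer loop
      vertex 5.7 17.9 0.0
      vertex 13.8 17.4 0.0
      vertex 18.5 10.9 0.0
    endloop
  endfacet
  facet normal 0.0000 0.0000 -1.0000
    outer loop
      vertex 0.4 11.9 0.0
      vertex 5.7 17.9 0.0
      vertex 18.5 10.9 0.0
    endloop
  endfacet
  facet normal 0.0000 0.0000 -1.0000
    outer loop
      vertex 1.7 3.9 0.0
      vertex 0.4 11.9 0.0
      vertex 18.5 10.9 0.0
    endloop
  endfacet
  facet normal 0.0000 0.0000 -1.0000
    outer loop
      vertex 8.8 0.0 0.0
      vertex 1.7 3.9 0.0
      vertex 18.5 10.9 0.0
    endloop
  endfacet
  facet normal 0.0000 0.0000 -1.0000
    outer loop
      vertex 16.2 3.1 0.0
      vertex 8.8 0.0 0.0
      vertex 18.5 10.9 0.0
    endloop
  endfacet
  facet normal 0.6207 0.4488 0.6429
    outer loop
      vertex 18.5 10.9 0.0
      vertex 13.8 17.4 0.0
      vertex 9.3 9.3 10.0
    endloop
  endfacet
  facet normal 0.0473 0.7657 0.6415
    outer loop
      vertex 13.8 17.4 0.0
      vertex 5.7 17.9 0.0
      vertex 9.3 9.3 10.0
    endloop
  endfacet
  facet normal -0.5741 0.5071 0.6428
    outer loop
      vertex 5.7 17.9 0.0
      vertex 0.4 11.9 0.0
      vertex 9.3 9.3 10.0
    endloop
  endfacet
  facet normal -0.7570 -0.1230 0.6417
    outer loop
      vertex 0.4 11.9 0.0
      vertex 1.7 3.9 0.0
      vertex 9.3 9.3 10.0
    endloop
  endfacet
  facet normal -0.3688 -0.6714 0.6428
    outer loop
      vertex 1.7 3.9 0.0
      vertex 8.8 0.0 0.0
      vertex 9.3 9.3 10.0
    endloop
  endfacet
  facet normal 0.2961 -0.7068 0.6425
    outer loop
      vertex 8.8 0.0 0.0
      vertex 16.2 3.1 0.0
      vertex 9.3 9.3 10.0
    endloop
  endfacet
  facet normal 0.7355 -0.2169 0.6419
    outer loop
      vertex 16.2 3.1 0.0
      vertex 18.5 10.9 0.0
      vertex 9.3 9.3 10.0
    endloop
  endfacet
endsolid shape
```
; perimeter-only toolpath
G21 ; units = mm
G90 ; absolute positioning
G28 ; home
; layer 1
G0 Z2.5
G0 X16.2 Y10.5
G1 X12.7 Y15.4
G1 X6.6 Y15.8
G1 X2.6 Y11.2
G1 X3.6 Y5.2
G1 X8.9 Y2.3
G1 X14.5 Y4.7
G1 X16.2 Y10.5
; layer 2
G0 Z5.0
G0 X13.9 Y10.1
G1 X11.6 Y13.3
G1 X7.5 Y13.6
G1 X4.9 Y10.6
G1 X5.5 Y6.6
G1 X9.1 Y4.7
G1 X12.8 Y6.2
G1 X13.9 Y10.1
; layer 3
G0 Z7.5
G0 X11.6 Y9.7
G1 X10.4 Y11.3
G1 X8.4 Y11.4
G1 X7.1 Y10.0
G1 X7.4 Y8.0
G1 X9.2 Y7.0
G1 X11.0 Y7.8
G1 X11.6 Y9.7
M2 ; end

The solid is a regular 7-sided pyramid, base circumscribed radius ≈ 9.3 mm, apex at z ≈ 10 mm. Slicing at Δz = 2.5 mm — 4 equal slices spanning the solid's height, so layer i sits at z = i·h/4 — gives 3 non-empty perimeters. Each is a 7-segment closed polygon; G0 lifts to the layer z and rapids to the start vertex, then G1 traces the edges. The cross-section shrinks linearly with z (the slice at the apex is degenerate and omitted).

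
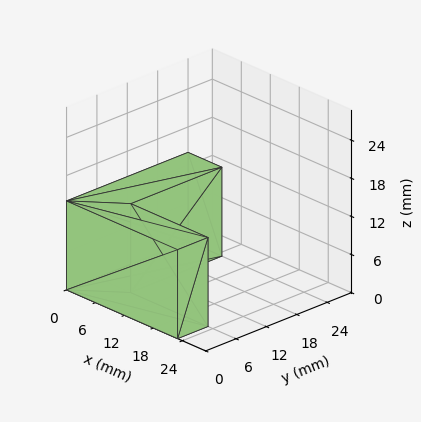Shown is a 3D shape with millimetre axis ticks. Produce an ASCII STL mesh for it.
Reading the render: the shape is an L-shaped prism: outer 23 × 24 mm, arm thicknesses ≈ 6 mm (horizontal) and 7 mm (vertical), extruded 14 mm in z (dimensions read to the nearest mm from the axis ticks). For the STL, each face is triangulated and given an outward normal.

solid part
  facet normal 0.0000 0.0000 -1.0000
    outer loop
      vertex 23.000 6.000 0.000
      vertex 23.000 0.000 0.000
      vertex 0.000 0.000 0.000
    endloop
  endfacet
  facet normal 0.0000 0.0000 -1.0000
    outer loop
      vertex 7.000 6.000 0.000
      vertex 23.000 6.000 0.000
      vertex 0.000 0.000 0.000
    endloop
  endfacet
  facet normal 0.0000 0.0000 -1.0000
    outer loop
      vertex 7.000 24.000 0.000
      vertex 7.000 6.000 0.000
      vertex 0.000 0.000 0.000
    endloop
  endfacet
  facet normal 0.0000 0.0000 -1.0000
    outer loop
      vertex 0.000 24.000 0.000
      vertex 7.000 24.000 0.000
      vertex 0.000 0.000 0.000
    endloop
  endfacet
  facet normal 0.0000 0.0000 1.0000
    outer loop
      vertex 0.000 0.000 14.000
      vertex 23.000 0.000 14.000
      vertex 23.000 6.000 14.000
    endloop
  endfacet
  facet normal 0.0000 0.0000 1.0000
    outer loop
      vertex 0.000 0.000 14.000
      vertex 23.000 6.000 14.000
      vertex 7.000 6.000 14.000
    endloop
  endfacet
  facet normal 0.0000 0.0000 1.0000
    outer loop
      vertex 0.000 0.000 14.000
      vertex 7.000 6.000 14.000
      vertex 7.000 24.000 14.000
    endloop
  endfacet
  facet normal 0.0000 0.0000 1.0000
    outer loop
      vertex 0.000 0.000 14.000
      vertex 7.000 24.000 14.000
      vertex 0.000 24.000 14.000
    endloop
  endfacet
  facet normal 0.0000 -1.0000 0.0000
    outer loop
      vertex 0.000 0.000 0.000
      vertex 23.000 0.000 0.000
      vertex 23.000 0.000 14.000
    endloop
  endfacet
  facet normal 0.0000 -1.0000 0.0000
    outer loop
      vertex 0.000 0.000 0.000
      vertex 23.000 0.000 14.000
      vertex 0.000 0.000 14.000
    endloop
  endfacet
  facet normal 1.0000 0.0000 0.0000
    outer loop
      vertex 23.000 0.000 0.000
      vertex 23.000 6.000 0.000
      vertex 23.000 6.000 14.000
    endloop
  endfacet
  facet normal 1.0000 0.0000 0.0000
    outer loop
      vertex 23.000 0.000 0.000
      vertex 23.000 6.000 14.000
      vertex 23.000 0.000 14.000
    endloop
  endfacet
  facet normal 0.0000 1.0000 0.0000
    outer loop
      vertex 23.000 6.000 0.000
      vertex 7.000 6.000 0.000
      vertex 7.000 6.000 14.000
    endloop
  endfacet
  facet normal 0.0000 1.0000 0.0000
    outer loop
      vertex 23.000 6.000 0.000
      vertex 7.000 6.000 14.000
      vertex 23.000 6.000 14.000
    endloop
  endfacet
  facet normal 1.0000 0.0000 0.0000
    outer loop
      vertex 7.000 6.000 0.000
      vertex 7.000 24.000 0.000
      vertex 7.000 24.000 14.000
    endloop
  endfacet
  facet normal 1.0000 0.0000 0.0000
    outer loop
      vertex 7.000 6.000 0.000
      vertex 7.000 24.000 14.000
      vertex 7.000 6.000 14.000
    endloop
  endfacet
  facet normal 0.0000 1.0000 0.0000
    outer loop
      vertex 7.000 24.000 0.000
      vertex 0.000 24.000 0.000
      vertex 0.000 24.000 14.000
    endloop
  endfacet
  facet normal 0.0000 1.0000 0.0000
    outer loop
      vertex 7.000 24.000 0.000
      vertex 0.000 24.000 14.000
      vertex 7.000 24.000 14.000
    endloop
  endfacet
  facet normal -1.0000 0.0000 0.0000
    outer loop
      vertex 0.000 24.000 0.000
      vertex 0.000 0.000 0.000
      vertex 0.000 0.000 14.000
    endloop
  endfacet
  facet normal -1.0000 0.0000 0.0000
    outer loop
      vertex 0.000 24.000 0.000
      vertex 0.000 0.000 14.000
      vertex 0.000 24.000 14.000
    endloop
  endfacet
endsolid part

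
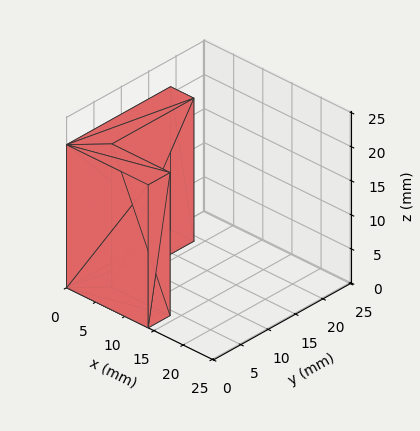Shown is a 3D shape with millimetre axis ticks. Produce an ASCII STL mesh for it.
Reading the render: the shape is an L-shaped prism: outer 14 × 19 mm, arm thicknesses ≈ 4 mm (horizontal) and 4 mm (vertical), extruded 21 mm in z (dimensions read to the nearest mm from the axis ticks). For the STL, each face is triangulated and given an outward normal.

solid part
  facet normal 0.0000 0.0000 -1.0000
    outer loop
      vertex 14.0 4.0 0.0
      vertex 14.0 0.0 0.0
      vertex 0.0 0.0 0.0
    endloop
  endfacet
  facet normal 0.0000 0.0000 -1.0000
    outer loop
      vertex 4.0 4.0 0.0
      vertex 14.0 4.0 0.0
      vertex 0.0 0.0 0.0
    endloop
  endfacet
  facet normal 0.0000 0.0000 -1.0000
    outer loop
      vertex 4.0 19.0 0.0
      vertex 4.0 4.0 0.0
      vertex 0.0 0.0 0.0
    endloop
  endfacet
  facet normal 0.0000 0.0000 -1.0000
    outer loop
      vertex 0.0 19.0 0.0
      vertex 4.0 19.0 0.0
      vertex 0.0 0.0 0.0
    endloop
  endfacet
  facet normal 0.0000 0.0000 1.0000
    outer loop
      vertex 0.0 0.0 21.0
      vertex 14.0 0.0 21.0
      vertex 14.0 4.0 21.0
    endloop
  endfacet
  facet normal 0.0000 0.0000 1.0000
    outer loop
      vertex 0.0 0.0 21.0
      vertex 14.0 4.0 21.0
      vertex 4.0 4.0 21.0
    endloop
  endfacet
  facet normal 0.0000 0.0000 1.0000
    outer loop
      vertex 0.0 0.0 21.0
      vertex 4.0 4.0 21.0
      vertex 4.0 19.0 21.0
    endloop
  endfacet
  facet normal 0.0000 0.0000 1.0000
    outer loop
      vertex 0.0 0.0 21.0
      vertex 4.0 19.0 21.0
      vertex 0.0 19.0 21.0
    endloop
  endfacet
  facet normal 0.0000 -1.0000 0.0000
    outer loop
      vertex 0.0 0.0 0.0
      vertex 14.0 0.0 0.0
      vertex 14.0 0.0 21.0
    endloop
  endfacet
  facet normal 0.0000 -1.0000 0.0000
    outer loop
      vertex 0.0 0.0 0.0
      vertex 14.0 0.0 21.0
      vertex 0.0 0.0 21.0
    endloop
  endfacet
  facet normal 1.0000 0.0000 0.0000
    outer loop
      vertex 14.0 0.0 0.0
      vertex 14.0 4.0 0.0
      vertex 14.0 4.0 21.0
    endloop
  endfacet
  facet normal 1.0000 0.0000 0.0000
    outer loop
      vertex 14.0 0.0 0.0
      vertex 14.0 4.0 21.0
      vertex 14.0 0.0 21.0
    endloop
  endfacet
  facet normal 0.0000 1.0000 0.0000
    outer loop
      vertex 14.0 4.0 0.0
      vertex 4.0 4.0 0.0
      vertex 4.0 4.0 21.0
    endloop
  endfacet
  facet normal 0.0000 1.0000 0.0000
    outer loop
      vertex 14.0 4.0 0.0
      vertex 4.0 4.0 21.0
      vertex 14.0 4.0 21.0
    endloop
  endfacet
  facet normal 1.0000 0.0000 0.0000
    outer loop
      vertex 4.0 4.0 0.0
      vertex 4.0 19.0 0.0
      vertex 4.0 19.0 21.0
    endloop
  endfacet
  facet normal 1.0000 0.0000 0.0000
    outer loop
      vertex 4.0 4.0 0.0
      vertex 4.0 19.0 21.0
      vertex 4.0 4.0 21.0
    endloop
  endfacet
  facet normal 0.0000 1.0000 0.0000
    outer loop
      vertex 4.0 19.0 0.0
      vertex 0.0 19.0 0.0
      vertex 0.0 19.0 21.0
    endloop
  endfacet
  facet normal 0.0000 1.0000 0.0000
    outer loop
      vertex 4.0 19.0 0.0
      vertex 0.0 19.0 21.0
      vertex 4.0 19.0 21.0
    endloop
  endfacet
  facet normal -1.0000 0.0000 0.0000
    outer loop
      vertex 0.0 19.0 0.0
      vertex 0.0 0.0 0.0
      vertex 0.0 0.0 21.0
    endloop
  endfacet
  facet normal -1.0000 0.0000 0.0000
    outer loop
      vertex 0.0 19.0 0.0
      vertex 0.0 0.0 21.0
      vertex 0.0 19.0 21.0
    endloop
  endfacet
endsolid part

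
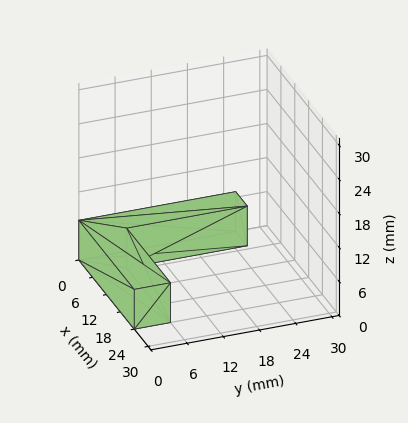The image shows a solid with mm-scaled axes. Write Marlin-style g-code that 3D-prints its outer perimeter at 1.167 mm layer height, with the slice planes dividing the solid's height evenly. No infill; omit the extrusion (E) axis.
Reading the render: the shape is an L-shaped prism: outer 24 × 26 mm, arm thicknesses ≈ 6 mm (horizontal) and 5 mm (vertical), extruded 7 mm in z (dimensions read to the nearest mm from the axis ticks). For the g-code, the solid's height is divided into equal slices at the stated Δz and each level perimeter traced with G1 moves after a G0 lift.

; perimeter-only toolpath
G21 ; units = mm
G90 ; absolute positioning
G28 ; home
; layer 1
G0 Z1.167
G0 X0.000 Y0.000
G1 X24.000 Y0.000
G1 X24.000 Y6.000
G1 X5.000 Y6.000
G1 X5.000 Y26.000
G1 X0.000 Y26.000
G1 X0.000 Y0.000
; layer 2
G0 Z2.333
G0 X0.000 Y0.000
G1 X24.000 Y0.000
G1 X24.000 Y6.000
G1 X5.000 Y6.000
G1 X5.000 Y26.000
G1 X0.000 Y26.000
G1 X0.000 Y0.000
; layer 3
G0 Z3.500
G0 X0.000 Y0.000
G1 X24.000 Y0.000
G1 X24.000 Y6.000
G1 X5.000 Y6.000
G1 X5.000 Y26.000
G1 X0.000 Y26.000
G1 X0.000 Y0.000
; layer 4
G0 Z4.667
G0 X0.000 Y0.000
G1 X24.000 Y0.000
G1 X24.000 Y6.000
G1 X5.000 Y6.000
G1 X5.000 Y26.000
G1 X0.000 Y26.000
G1 X0.000 Y0.000
; layer 5
G0 Z5.833
G0 X0.000 Y0.000
G1 X24.000 Y0.000
G1 X24.000 Y6.000
G1 X5.000 Y6.000
G1 X5.000 Y26.000
G1 X0.000 Y26.000
G1 X0.000 Y0.000
; layer 6
G0 Z7.000
G0 X0.000 Y0.000
G1 X24.000 Y0.000
G1 X24.000 Y6.000
G1 X5.000 Y6.000
G1 X5.000 Y26.000
G1 X0.000 Y26.000
G1 X0.000 Y0.000
M2 ; end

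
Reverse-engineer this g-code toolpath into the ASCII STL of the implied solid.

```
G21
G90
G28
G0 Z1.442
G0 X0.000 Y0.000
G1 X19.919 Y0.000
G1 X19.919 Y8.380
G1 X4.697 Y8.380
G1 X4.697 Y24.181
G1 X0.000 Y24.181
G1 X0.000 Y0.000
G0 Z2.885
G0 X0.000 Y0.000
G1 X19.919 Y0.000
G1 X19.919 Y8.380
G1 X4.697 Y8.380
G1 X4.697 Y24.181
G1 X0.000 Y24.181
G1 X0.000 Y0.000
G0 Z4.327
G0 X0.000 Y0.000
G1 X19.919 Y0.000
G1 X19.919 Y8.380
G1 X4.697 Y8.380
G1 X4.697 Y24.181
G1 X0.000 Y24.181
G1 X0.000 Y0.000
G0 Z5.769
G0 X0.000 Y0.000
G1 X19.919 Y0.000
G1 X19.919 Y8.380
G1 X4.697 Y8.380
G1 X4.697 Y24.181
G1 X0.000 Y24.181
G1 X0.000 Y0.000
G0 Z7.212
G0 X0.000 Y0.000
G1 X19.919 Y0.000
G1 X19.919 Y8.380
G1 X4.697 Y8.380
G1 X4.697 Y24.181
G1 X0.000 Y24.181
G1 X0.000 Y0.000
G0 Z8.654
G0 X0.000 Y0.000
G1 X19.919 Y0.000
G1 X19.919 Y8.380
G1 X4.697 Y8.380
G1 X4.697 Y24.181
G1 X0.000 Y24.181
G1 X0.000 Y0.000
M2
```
solid part
  facet normal 0.0000 0.0000 -1.0000
    outer loop
      vertex 19.919 8.380 0.000
      vertex 19.919 0.000 0.000
      vertex 0.000 0.000 0.000
    endloop
  endfacet
  facet normal 0.0000 0.0000 -1.0000
    outer loop
      vertex 4.697 8.380 0.000
      vertex 19.919 8.380 0.000
      vertex 0.000 0.000 0.000
    endloop
  endfacet
  facet normal 0.0000 0.0000 -1.0000
    outer loop
      vertex 4.697 24.181 0.000
      vertex 4.697 8.380 0.000
      vertex 0.000 0.000 0.000
    endloop
  endfacet
  facet normal 0.0000 0.0000 -1.0000
    outer loop
      vertex 0.000 24.181 0.000
      vertex 4.697 24.181 0.000
      vertex 0.000 0.000 0.000
    endloop
  endfacet
  facet normal 0.0000 0.0000 1.0000
    outer loop
      vertex 0.000 0.000 8.654
      vertex 19.919 0.000 8.654
      vertex 19.919 8.380 8.654
    endloop
  endfacet
  facet normal 0.0000 0.0000 1.0000
    outer loop
      vertex 0.000 0.000 8.654
      vertex 19.919 8.380 8.654
      vertex 4.697 8.380 8.654
    endloop
  endfacet
  facet normal 0.0000 0.0000 1.0000
    outer loop
      vertex 0.000 0.000 8.654
      vertex 4.697 8.380 8.654
      vertex 4.697 24.181 8.654
    endloop
  endfacet
  facet normal 0.0000 0.0000 1.0000
    outer loop
      vertex 0.000 0.000 8.654
      vertex 4.697 24.181 8.654
      vertex 0.000 24.181 8.654
    endloop
  endfacet
  facet normal 0.0000 -1.0000 0.0000
    outer loop
      vertex 0.000 0.000 0.000
      vertex 19.919 0.000 0.000
      vertex 19.919 0.000 8.654
    endloop
  endfacet
  facet normal 0.0000 -1.0000 0.0000
    outer loop
      vertex 0.000 0.000 0.000
      vertex 19.919 0.000 8.654
      vertex 0.000 0.000 8.654
    endloop
  endfacet
  facet normal 1.0000 0.0000 0.0000
    outer loop
      vertex 19.919 0.000 0.000
      vertex 19.919 8.380 0.000
      vertex 19.919 8.380 8.654
    endloop
  endfacet
  facet normal 1.0000 0.0000 0.0000
    outer loop
      vertex 19.919 0.000 0.000
      vertex 19.919 8.380 8.654
      vertex 19.919 0.000 8.654
    endloop
  endfacet
  facet normal 0.0000 1.0000 0.0000
    outer loop
      vertex 19.919 8.380 0.000
      vertex 4.697 8.380 0.000
      vertex 4.697 8.380 8.654
    endloop
  endfacet
  facet normal 0.0000 1.0000 0.0000
    outer loop
      vertex 19.919 8.380 0.000
      vertex 4.697 8.380 8.654
      vertex 19.919 8.380 8.654
    endloop
  endfacet
  facet normal 1.0000 0.0000 0.0000
    outer loop
      vertex 4.697 8.380 0.000
      vertex 4.697 24.181 0.000
      vertex 4.697 24.181 8.654
    endloop
  endfacet
  facet normal 1.0000 0.0000 0.0000
    outer loop
      vertex 4.697 8.380 0.000
      vertex 4.697 24.181 8.654
      vertex 4.697 8.380 8.654
    endloop
  endfacet
  facet normal 0.0000 1.0000 0.0000
    outer loop
      vertex 4.697 24.181 0.000
      vertex 0.000 24.181 0.000
      vertex 0.000 24.181 8.654
    endloop
  endfacet
  facet normal 0.0000 1.0000 0.0000
    outer loop
      vertex 4.697 24.181 0.000
      vertex 0.000 24.181 8.654
      vertex 4.697 24.181 8.654
    endloop
  endfacet
  facet normal -1.0000 0.0000 0.0000
    outer loop
      vertex 0.000 24.181 0.000
      vertex 0.000 0.000 0.000
      vertex 0.000 0.000 8.654
    endloop
  endfacet
  facet normal -1.0000 0.0000 0.0000
    outer loop
      vertex 0.000 24.181 0.000
      vertex 0.000 0.000 8.654
      vertex 0.000 24.181 8.654
    endloop
  endfacet
endsolid part

The G0 Z moves step by Δz≈1.442 mm. Every layer's G1 loop is the same polygon, so the solid is a straight extrusion of it from z=0 to z≈8.65. Closing with flat bottom and top caps and triangulating gives 20 facets — an L-shaped prism: outer 19.9 × 24.2 mm, arm thicknesses ≈ 8.38 mm (horizontal) and 4.7 mm (vertical), extruded 8.65 mm in z.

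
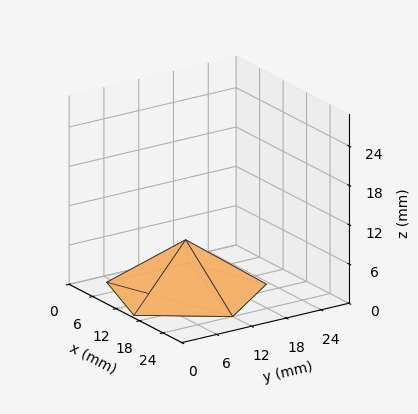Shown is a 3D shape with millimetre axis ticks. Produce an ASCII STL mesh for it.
Reading the render: the shape is a regular 5-sided pyramid, base circumscribed radius ≈ 12 mm, apex at z ≈ 8 mm (dimensions read to the nearest mm from the axis ticks). For the STL, each face is triangulated and given an outward normal.

solid part
  facet normal 0.0000 0.0000 -1.0000
    outer loop
      vertex 2.292 19.053 0.000
      vertex 15.708 23.413 0.000
      vertex 24.000 12.000 0.000
    endloop
  endfacet
  facet normal 0.0000 0.0000 -1.0000
    outer loop
      vertex 2.292 4.947 0.000
      vertex 2.292 19.053 0.000
      vertex 24.000 12.000 0.000
    endloop
  endfacet
  facet normal 0.0000 0.0000 -1.0000
    outer loop
      vertex 15.708 0.587 0.000
      vertex 2.292 4.947 0.000
      vertex 24.000 12.000 0.000
    endloop
  endfacet
  facet normal 0.5145 0.3738 0.7717
    outer loop
      vertex 24.000 12.000 0.000
      vertex 15.708 23.413 0.000
      vertex 12.000 12.000 8.000
    endloop
  endfacet
  facet normal -0.1966 0.6048 0.7717
    outer loop
      vertex 15.708 23.413 0.000
      vertex 2.292 19.053 0.000
      vertex 12.000 12.000 8.000
    endloop
  endfacet
  facet normal -0.6360 0.0000 0.7717
    outer loop
      vertex 2.292 19.053 0.000
      vertex 2.292 4.947 0.000
      vertex 12.000 12.000 8.000
    endloop
  endfacet
  facet normal -0.1966 -0.6048 0.7717
    outer loop
      vertex 2.292 4.947 0.000
      vertex 15.708 0.587 0.000
      vertex 12.000 12.000 8.000
    endloop
  endfacet
  facet normal 0.5145 -0.3738 0.7717
    outer loop
      vertex 15.708 0.587 0.000
      vertex 24.000 12.000 0.000
      vertex 12.000 12.000 8.000
    endloop
  endfacet
endsolid part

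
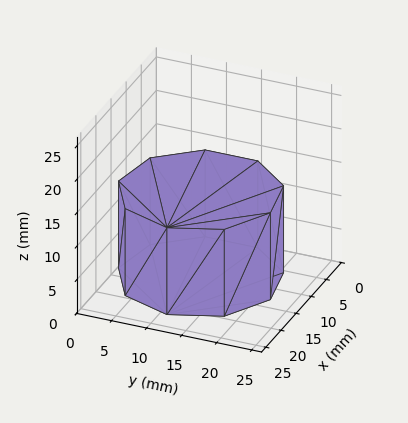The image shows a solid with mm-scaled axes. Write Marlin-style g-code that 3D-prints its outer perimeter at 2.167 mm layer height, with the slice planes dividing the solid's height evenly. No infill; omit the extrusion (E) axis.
Reading the render: the shape is a regular 9-sided prism (a cylinder approximated with 9 flat sides), circumscribed radius ≈ 11 mm, height ≈ 13 mm (dimensions read to the nearest mm from the axis ticks). For the g-code, the solid's height is divided into equal slices at the stated Δz and each level perimeter traced with G1 moves after a G0 lift.

; perimeter-only toolpath
G21 ; units = mm
G90 ; absolute positioning
G28 ; home
; layer 1
G0 Z2.167
G0 X22.000 Y11.000
G1 X19.426 Y18.071
G1 X12.910 Y21.833
G1 X5.500 Y20.526
G1 X0.663 Y14.762
G1 X0.663 Y7.238
G1 X5.500 Y1.474
G1 X12.910 Y0.167
G1 X19.426 Y3.929
G1 X22.000 Y11.000
; layer 2
G0 Z4.333
G0 X22.000 Y11.000
G1 X19.426 Y18.071
G1 X12.910 Y21.833
G1 X5.500 Y20.526
G1 X0.663 Y14.762
G1 X0.663 Y7.238
G1 X5.500 Y1.474
G1 X12.910 Y0.167
G1 X19.426 Y3.929
G1 X22.000 Y11.000
; layer 3
G0 Z6.500
G0 X22.000 Y11.000
G1 X19.426 Y18.071
G1 X12.910 Y21.833
G1 X5.500 Y20.526
G1 X0.663 Y14.762
G1 X0.663 Y7.238
G1 X5.500 Y1.474
G1 X12.910 Y0.167
G1 X19.426 Y3.929
G1 X22.000 Y11.000
; layer 4
G0 Z8.667
G0 X22.000 Y11.000
G1 X19.426 Y18.071
G1 X12.910 Y21.833
G1 X5.500 Y20.526
G1 X0.663 Y14.762
G1 X0.663 Y7.238
G1 X5.500 Y1.474
G1 X12.910 Y0.167
G1 X19.426 Y3.929
G1 X22.000 Y11.000
; layer 5
G0 Z10.833
G0 X22.000 Y11.000
G1 X19.426 Y18.071
G1 X12.910 Y21.833
G1 X5.500 Y20.526
G1 X0.663 Y14.762
G1 X0.663 Y7.238
G1 X5.500 Y1.474
G1 X12.910 Y0.167
G1 X19.426 Y3.929
G1 X22.000 Y11.000
; layer 6
G0 Z13.000
G0 X22.000 Y11.000
G1 X19.426 Y18.071
G1 X12.910 Y21.833
G1 X5.500 Y20.526
G1 X0.663 Y14.762
G1 X0.663 Y7.238
G1 X5.500 Y1.474
G1 X12.910 Y0.167
G1 X19.426 Y3.929
G1 X22.000 Y11.000
M2 ; end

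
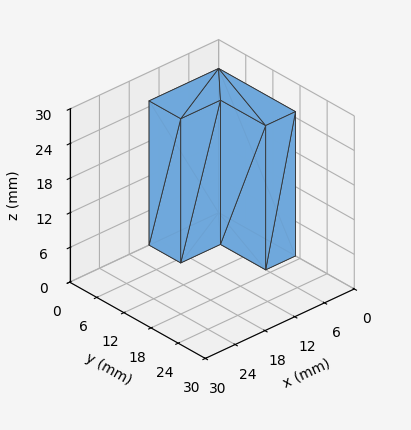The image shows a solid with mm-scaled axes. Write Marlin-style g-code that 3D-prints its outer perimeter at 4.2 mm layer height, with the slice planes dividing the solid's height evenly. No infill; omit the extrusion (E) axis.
Reading the render: the shape is an L-shaped prism: outer 14 × 17 mm, arm thicknesses ≈ 7 mm (horizontal) and 6 mm (vertical), extruded 25 mm in z (dimensions read to the nearest mm from the axis ticks). For the g-code, the solid's height is divided into equal slices at the stated Δz and each level perimeter traced with G1 moves after a G0 lift.

; perimeter-only toolpath
G21 ; units = mm
G90 ; absolute positioning
G28 ; home
; layer 1
G0 Z4.2
G0 X0.0 Y0.0
G1 X14.0 Y0.0
G1 X14.0 Y7.0
G1 X6.0 Y7.0
G1 X6.0 Y17.0
G1 X0.0 Y17.0
G1 X0.0 Y0.0
; layer 2
G0 Z8.3
G0 X0.0 Y0.0
G1 X14.0 Y0.0
G1 X14.0 Y7.0
G1 X6.0 Y7.0
G1 X6.0 Y17.0
G1 X0.0 Y17.0
G1 X0.0 Y0.0
; layer 3
G0 Z12.5
G0 X0.0 Y0.0
G1 X14.0 Y0.0
G1 X14.0 Y7.0
G1 X6.0 Y7.0
G1 X6.0 Y17.0
G1 X0.0 Y17.0
G1 X0.0 Y0.0
; layer 4
G0 Z16.7
G0 X0.0 Y0.0
G1 X14.0 Y0.0
G1 X14.0 Y7.0
G1 X6.0 Y7.0
G1 X6.0 Y17.0
G1 X0.0 Y17.0
G1 X0.0 Y0.0
; layer 5
G0 Z20.8
G0 X0.0 Y0.0
G1 X14.0 Y0.0
G1 X14.0 Y7.0
G1 X6.0 Y7.0
G1 X6.0 Y17.0
G1 X0.0 Y17.0
G1 X0.0 Y0.0
; layer 6
G0 Z25.0
G0 X0.0 Y0.0
G1 X14.0 Y0.0
G1 X14.0 Y7.0
G1 X6.0 Y7.0
G1 X6.0 Y17.0
G1 X0.0 Y17.0
G1 X0.0 Y0.0
M2 ; end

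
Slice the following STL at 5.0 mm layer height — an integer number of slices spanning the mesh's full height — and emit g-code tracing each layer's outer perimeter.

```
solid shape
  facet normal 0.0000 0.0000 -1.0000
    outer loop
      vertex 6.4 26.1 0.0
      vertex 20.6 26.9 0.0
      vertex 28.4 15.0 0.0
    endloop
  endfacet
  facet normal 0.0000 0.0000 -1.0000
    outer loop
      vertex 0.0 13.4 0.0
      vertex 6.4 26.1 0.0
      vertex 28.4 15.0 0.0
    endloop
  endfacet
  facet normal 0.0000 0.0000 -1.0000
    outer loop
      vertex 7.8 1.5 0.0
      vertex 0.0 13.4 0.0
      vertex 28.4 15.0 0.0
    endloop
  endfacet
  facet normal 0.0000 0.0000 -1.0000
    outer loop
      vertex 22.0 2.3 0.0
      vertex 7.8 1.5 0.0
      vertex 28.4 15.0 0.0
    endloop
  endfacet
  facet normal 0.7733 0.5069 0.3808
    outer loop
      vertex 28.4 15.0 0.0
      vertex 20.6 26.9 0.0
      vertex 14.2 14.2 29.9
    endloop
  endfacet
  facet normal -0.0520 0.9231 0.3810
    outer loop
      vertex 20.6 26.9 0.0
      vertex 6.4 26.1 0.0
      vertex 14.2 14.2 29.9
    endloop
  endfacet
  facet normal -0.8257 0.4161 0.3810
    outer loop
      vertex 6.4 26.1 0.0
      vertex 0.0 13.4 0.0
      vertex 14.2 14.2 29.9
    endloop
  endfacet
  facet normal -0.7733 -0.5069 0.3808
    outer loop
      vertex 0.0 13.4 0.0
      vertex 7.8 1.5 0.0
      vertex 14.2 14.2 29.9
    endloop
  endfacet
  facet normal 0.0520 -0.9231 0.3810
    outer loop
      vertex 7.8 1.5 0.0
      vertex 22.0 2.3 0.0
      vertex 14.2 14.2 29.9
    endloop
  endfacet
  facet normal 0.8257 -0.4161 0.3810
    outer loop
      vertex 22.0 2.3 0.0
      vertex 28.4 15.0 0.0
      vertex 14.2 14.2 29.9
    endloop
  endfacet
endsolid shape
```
; perimeter-only toolpath
G21 ; units = mm
G90 ; absolute positioning
G28 ; home
; layer 1
G0 Z5.0
G0 X26.0 Y14.9
G1 X19.5 Y24.8
G1 X7.7 Y24.1
G1 X2.4 Y13.5
G1 X8.9 Y3.6
G1 X20.7 Y4.3
G1 X26.0 Y14.9
; layer 2
G0 Z10.0
G0 X23.7 Y14.7
G1 X18.5 Y22.7
G1 X9.0 Y22.1
G1 X4.7 Y13.7
G1 X9.9 Y5.7
G1 X19.4 Y6.3
G1 X23.7 Y14.7
; layer 3
G0 Z14.9
G0 X21.3 Y14.6
G1 X17.4 Y20.5
G1 X10.3 Y20.1
G1 X7.1 Y13.8
G1 X11.0 Y7.8
G1 X18.1 Y8.2
G1 X21.3 Y14.6
; layer 4
G0 Z19.9
G0 X18.9 Y14.5
G1 X16.3 Y18.4
G1 X11.6 Y18.2
G1 X9.5 Y13.9
G1 X12.1 Y10.0
G1 X16.8 Y10.2
G1 X18.9 Y14.5
; layer 5
G0 Z24.9
G0 X16.6 Y14.3
G1 X15.3 Y16.3
G1 X12.9 Y16.2
G1 X11.8 Y14.1
G1 X13.1 Y12.1
G1 X15.5 Y12.2
G1 X16.6 Y14.3
M2 ; end

The solid is a regular 6-sided pyramid, base circumscribed radius ≈ 14.2 mm, apex at z ≈ 29.9 mm. Slicing at Δz = 5.0 mm — 6 equal slices spanning the solid's height, so layer i sits at z = i·h/6 — gives 5 non-empty perimeters. Each is a 6-segment closed polygon; G0 lifts to the layer z and rapids to the start vertex, then G1 traces the edges. The cross-section shrinks linearly with z (the slice at the apex is degenerate and omitted).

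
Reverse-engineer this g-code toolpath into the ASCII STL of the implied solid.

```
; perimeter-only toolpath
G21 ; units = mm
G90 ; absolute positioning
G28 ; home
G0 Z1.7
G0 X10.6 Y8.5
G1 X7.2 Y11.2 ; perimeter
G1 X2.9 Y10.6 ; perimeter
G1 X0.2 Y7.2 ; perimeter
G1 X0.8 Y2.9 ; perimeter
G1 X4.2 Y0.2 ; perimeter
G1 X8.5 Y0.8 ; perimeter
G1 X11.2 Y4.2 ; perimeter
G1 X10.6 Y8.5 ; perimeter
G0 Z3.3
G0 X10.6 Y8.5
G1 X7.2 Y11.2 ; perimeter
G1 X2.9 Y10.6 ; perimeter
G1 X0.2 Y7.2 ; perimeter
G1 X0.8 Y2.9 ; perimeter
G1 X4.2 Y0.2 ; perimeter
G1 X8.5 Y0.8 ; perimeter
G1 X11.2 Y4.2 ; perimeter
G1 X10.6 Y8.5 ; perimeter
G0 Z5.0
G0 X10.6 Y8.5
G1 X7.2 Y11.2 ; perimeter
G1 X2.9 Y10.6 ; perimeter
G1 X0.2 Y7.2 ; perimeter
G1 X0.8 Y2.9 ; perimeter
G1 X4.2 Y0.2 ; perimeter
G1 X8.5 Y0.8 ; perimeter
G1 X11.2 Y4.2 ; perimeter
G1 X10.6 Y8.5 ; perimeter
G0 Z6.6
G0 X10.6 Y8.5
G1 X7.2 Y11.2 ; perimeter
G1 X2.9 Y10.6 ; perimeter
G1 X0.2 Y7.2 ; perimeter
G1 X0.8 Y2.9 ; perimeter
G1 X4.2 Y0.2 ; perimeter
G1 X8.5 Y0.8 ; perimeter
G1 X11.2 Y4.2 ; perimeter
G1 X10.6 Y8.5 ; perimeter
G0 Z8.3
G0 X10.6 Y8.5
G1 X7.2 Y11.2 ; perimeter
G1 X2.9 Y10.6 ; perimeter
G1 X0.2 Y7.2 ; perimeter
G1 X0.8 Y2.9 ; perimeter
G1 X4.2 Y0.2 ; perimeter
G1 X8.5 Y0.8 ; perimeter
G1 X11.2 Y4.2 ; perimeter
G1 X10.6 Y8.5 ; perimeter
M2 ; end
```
solid part
  facet normal 0.0000 0.0000 -1.0000
    outer loop
      vertex 2.9 10.6 0.0
      vertex 7.2 11.2 0.0
      vertex 10.6 8.5 0.0
    endloop
  endfacet
  facet normal 0.0000 0.0000 -1.0000
    outer loop
      vertex 0.2 7.2 0.0
      vertex 2.9 10.6 0.0
      vertex 10.6 8.5 0.0
    endloop
  endfacet
  facet normal 0.0000 0.0000 -1.0000
    outer loop
      vertex 0.8 2.9 0.0
      vertex 0.2 7.2 0.0
      vertex 10.6 8.5 0.0
    endloop
  endfacet
  facet normal 0.0000 0.0000 -1.0000
    outer loop
      vertex 4.2 0.2 0.0
      vertex 0.8 2.9 0.0
      vertex 10.6 8.5 0.0
    endloop
  endfacet
  facet normal 0.0000 0.0000 -1.0000
    outer loop
      vertex 8.5 0.8 0.0
      vertex 4.2 0.2 0.0
      vertex 10.6 8.5 0.0
    endloop
  endfacet
  facet normal 0.0000 0.0000 -1.0000
    outer loop
      vertex 11.2 4.2 0.0
      vertex 8.5 0.8 0.0
      vertex 10.6 8.5 0.0
    endloop
  endfacet
  facet normal 0.0000 0.0000 1.0000
    outer loop
      vertex 10.6 8.5 8.3
      vertex 7.2 11.2 8.3
      vertex 2.9 10.6 8.3
    endloop
  endfacet
  facet normal 0.0000 0.0000 1.0000
    outer loop
      vertex 10.6 8.5 8.3
      vertex 2.9 10.6 8.3
      vertex 0.2 7.2 8.3
    endloop
  endfacet
  facet normal 0.0000 0.0000 1.0000
    outer loop
      vertex 10.6 8.5 8.3
      vertex 0.2 7.2 8.3
      vertex 0.8 2.9 8.3
    endloop
  endfacet
  facet normal 0.0000 0.0000 1.0000
    outer loop
      vertex 10.6 8.5 8.3
      vertex 0.8 2.9 8.3
      vertex 4.2 0.2 8.3
    endloop
  endfacet
  facet normal 0.0000 0.0000 1.0000
    outer loop
      vertex 10.6 8.5 8.3
      vertex 4.2 0.2 8.3
      vertex 8.5 0.8 8.3
    endloop
  endfacet
  facet normal 0.0000 0.0000 1.0000
    outer loop
      vertex 10.6 8.5 8.3
      vertex 8.5 0.8 8.3
      vertex 11.2 4.2 8.3
    endloop
  endfacet
  facet normal 0.6219 0.7831 0.0000
    outer loop
      vertex 10.6 8.5 0.0
      vertex 7.2 11.2 0.0
      vertex 7.2 11.2 8.3
    endloop
  endfacet
  facet normal 0.6219 0.7831 0.0000
    outer loop
      vertex 10.6 8.5 0.0
      vertex 7.2 11.2 8.3
      vertex 10.6 8.5 8.3
    endloop
  endfacet
  facet normal -0.1382 0.9904 0.0000
    outer loop
      vertex 7.2 11.2 0.0
      vertex 2.9 10.6 0.0
      vertex 2.9 10.6 8.3
    endloop
  endfacet
  facet normal -0.1382 0.9904 0.0000
    outer loop
      vertex 7.2 11.2 0.0
      vertex 2.9 10.6 8.3
      vertex 7.2 11.2 8.3
    endloop
  endfacet
  facet normal -0.7831 0.6219 0.0000
    outer loop
      vertex 2.9 10.6 0.0
      vertex 0.2 7.2 0.0
      vertex 0.2 7.2 8.3
    endloop
  endfacet
  facet normal -0.7831 0.6219 0.0000
    outer loop
      vertex 2.9 10.6 0.0
      vertex 0.2 7.2 8.3
      vertex 2.9 10.6 8.3
    endloop
  endfacet
  facet normal -0.9904 -0.1382 0.0000
    outer loop
      vertex 0.2 7.2 0.0
      vertex 0.8 2.9 0.0
      vertex 0.8 2.9 8.3
    endloop
  endfacet
  facet normal -0.9904 -0.1382 0.0000
    outer loop
      vertex 0.2 7.2 0.0
      vertex 0.8 2.9 8.3
      vertex 0.2 7.2 8.3
    endloop
  endfacet
  facet normal -0.6219 -0.7831 0.0000
    outer loop
      vertex 0.8 2.9 0.0
      vertex 4.2 0.2 0.0
      vertex 4.2 0.2 8.3
    endloop
  endfacet
  facet normal -0.6219 -0.7831 0.0000
    outer loop
      vertex 0.8 2.9 0.0
      vertex 4.2 0.2 8.3
      vertex 0.8 2.9 8.3
    endloop
  endfacet
  facet normal 0.1382 -0.9904 0.0000
    outer loop
      vertex 4.2 0.2 0.0
      vertex 8.5 0.8 0.0
      vertex 8.5 0.8 8.3
    endloop
  endfacet
  facet normal 0.1382 -0.9904 0.0000
    outer loop
      vertex 4.2 0.2 0.0
      vertex 8.5 0.8 8.3
      vertex 4.2 0.2 8.3
    endloop
  endfacet
  facet normal 0.7831 -0.6219 0.0000
    outer loop
      vertex 8.5 0.8 0.0
      vertex 11.2 4.2 0.0
      vertex 11.2 4.2 8.3
    endloop
  endfacet
  facet normal 0.7831 -0.6219 0.0000
    outer loop
      vertex 8.5 0.8 0.0
      vertex 11.2 4.2 8.3
      vertex 8.5 0.8 8.3
    endloop
  endfacet
  facet normal 0.9904 0.1382 0.0000
    outer loop
      vertex 11.2 4.2 0.0
      vertex 10.6 8.5 0.0
      vertex 10.6 8.5 8.3
    endloop
  endfacet
  facet normal 0.9904 0.1382 0.0000
    outer loop
      vertex 11.2 4.2 0.0
      vertex 10.6 8.5 8.3
      vertex 11.2 4.2 8.3
    endloop
  endfacet
endsolid part

The G0 Z moves step by Δz≈1.7 mm. Every layer's G1 loop is the same polygon, so the solid is a straight extrusion of it from z=0 to z≈8.3. Closing with flat bottom and top caps and triangulating gives 28 facets — a regular 8-sided prism (a cylinder approximated with 8 flat sides), circumscribed radius ≈ 5.7 mm, height ≈ 8.3 mm.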